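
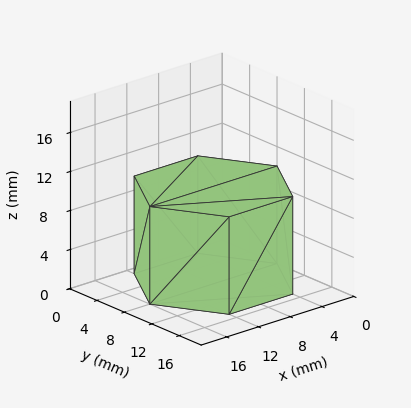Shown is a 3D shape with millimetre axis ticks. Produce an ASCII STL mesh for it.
Reading the render: the shape is a regular 6-sided prism (a cylinder approximated with 6 flat sides), circumscribed radius ≈ 8 mm, height ≈ 10 mm (dimensions read to the nearest mm from the axis ticks). For the STL, each face is triangulated and given an outward normal.

solid part
  facet normal 0.0000 0.0000 -1.0000
    outer loop
      vertex 4.00 14.93 0.00
      vertex 12.00 14.93 0.00
      vertex 16.00 8.00 0.00
    endloop
  endfacet
  facet normal 0.0000 0.0000 -1.0000
    outer loop
      vertex 0.00 8.00 0.00
      vertex 4.00 14.93 0.00
      vertex 16.00 8.00 0.00
    endloop
  endfacet
  facet normal 0.0000 0.0000 -1.0000
    outer loop
      vertex 4.00 1.07 0.00
      vertex 0.00 8.00 0.00
      vertex 16.00 8.00 0.00
    endloop
  endfacet
  facet normal 0.0000 0.0000 -1.0000
    outer loop
      vertex 12.00 1.07 0.00
      vertex 4.00 1.07 0.00
      vertex 16.00 8.00 0.00
    endloop
  endfacet
  facet normal 0.0000 0.0000 1.0000
    outer loop
      vertex 16.00 8.00 10.00
      vertex 12.00 14.93 10.00
      vertex 4.00 14.93 10.00
    endloop
  endfacet
  facet normal 0.0000 0.0000 1.0000
    outer loop
      vertex 16.00 8.00 10.00
      vertex 4.00 14.93 10.00
      vertex 0.00 8.00 10.00
    endloop
  endfacet
  facet normal 0.0000 0.0000 1.0000
    outer loop
      vertex 16.00 8.00 10.00
      vertex 0.00 8.00 10.00
      vertex 4.00 1.07 10.00
    endloop
  endfacet
  facet normal 0.0000 0.0000 1.0000
    outer loop
      vertex 16.00 8.00 10.00
      vertex 4.00 1.07 10.00
      vertex 12.00 1.07 10.00
    endloop
  endfacet
  facet normal 0.8661 0.4999 0.0000
    outer loop
      vertex 16.00 8.00 0.00
      vertex 12.00 14.93 0.00
      vertex 12.00 14.93 10.00
    endloop
  endfacet
  facet normal 0.8661 0.4999 0.0000
    outer loop
      vertex 16.00 8.00 0.00
      vertex 12.00 14.93 10.00
      vertex 16.00 8.00 10.00
    endloop
  endfacet
  facet normal 0.0000 1.0000 0.0000
    outer loop
      vertex 12.00 14.93 0.00
      vertex 4.00 14.93 0.00
      vertex 4.00 14.93 10.00
    endloop
  endfacet
  facet normal 0.0000 1.0000 0.0000
    outer loop
      vertex 12.00 14.93 0.00
      vertex 4.00 14.93 10.00
      vertex 12.00 14.93 10.00
    endloop
  endfacet
  facet normal -0.8661 0.4999 0.0000
    outer loop
      vertex 4.00 14.93 0.00
      vertex 0.00 8.00 0.00
      vertex 0.00 8.00 10.00
    endloop
  endfacet
  facet normal -0.8661 0.4999 0.0000
    outer loop
      vertex 4.00 14.93 0.00
      vertex 0.00 8.00 10.00
      vertex 4.00 14.93 10.00
    endloop
  endfacet
  facet normal -0.8661 -0.4999 0.0000
    outer loop
      vertex 0.00 8.00 0.00
      vertex 4.00 1.07 0.00
      vertex 4.00 1.07 10.00
    endloop
  endfacet
  facet normal -0.8661 -0.4999 0.0000
    outer loop
      vertex 0.00 8.00 0.00
      vertex 4.00 1.07 10.00
      vertex 0.00 8.00 10.00
    endloop
  endfacet
  facet normal 0.0000 -1.0000 0.0000
    outer loop
      vertex 4.00 1.07 0.00
      vertex 12.00 1.07 0.00
      vertex 12.00 1.07 10.00
    endloop
  endfacet
  facet normal 0.0000 -1.0000 0.0000
    outer loop
      vertex 4.00 1.07 0.00
      vertex 12.00 1.07 10.00
      vertex 4.00 1.07 10.00
    endloop
  endfacet
  facet normal 0.8661 -0.4999 0.0000
    outer loop
      vertex 12.00 1.07 0.00
      vertex 16.00 8.00 0.00
      vertex 16.00 8.00 10.00
    endloop
  endfacet
  facet normal 0.8661 -0.4999 0.0000
    outer loop
      vertex 12.00 1.07 0.00
      vertex 16.00 8.00 10.00
      vertex 12.00 1.07 10.00
    endloop
  endfacet
endsolid part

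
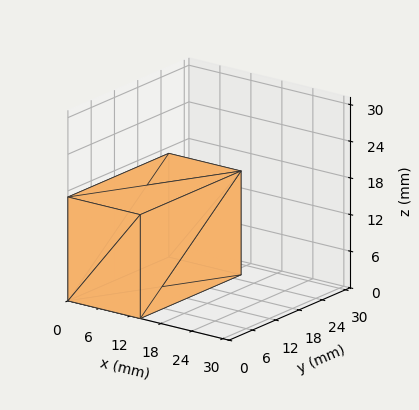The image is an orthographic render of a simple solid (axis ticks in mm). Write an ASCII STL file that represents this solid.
Reading the render: the shape is a rectangular box, roughly 14 × 26 mm footprint and 17 mm tall (dimensions read to the nearest mm from the axis ticks). For the STL, each face is triangulated and given an outward normal.

solid part
  facet normal 0.0000 0.0000 -1.0000
    outer loop
      vertex 14.00 26.00 0.00
      vertex 14.00 0.00 0.00
      vertex 0.00 0.00 0.00
    endloop
  endfacet
  facet normal 0.0000 0.0000 -1.0000
    outer loop
      vertex 0.00 26.00 0.00
      vertex 14.00 26.00 0.00
      vertex 0.00 0.00 0.00
    endloop
  endfacet
  facet normal 0.0000 0.0000 1.0000
    outer loop
      vertex 0.00 0.00 17.00
      vertex 14.00 0.00 17.00
      vertex 14.00 26.00 17.00
    endloop
  endfacet
  facet normal 0.0000 0.0000 1.0000
    outer loop
      vertex 0.00 0.00 17.00
      vertex 14.00 26.00 17.00
      vertex 0.00 26.00 17.00
    endloop
  endfacet
  facet normal 0.0000 -1.0000 0.0000
    outer loop
      vertex 0.00 0.00 0.00
      vertex 14.00 0.00 0.00
      vertex 14.00 0.00 17.00
    endloop
  endfacet
  facet normal 0.0000 -1.0000 0.0000
    outer loop
      vertex 0.00 0.00 0.00
      vertex 14.00 0.00 17.00
      vertex 0.00 0.00 17.00
    endloop
  endfacet
  facet normal 0.0000 1.0000 0.0000
    outer loop
      vertex 14.00 26.00 17.00
      vertex 14.00 26.00 0.00
      vertex 0.00 26.00 0.00
    endloop
  endfacet
  facet normal 0.0000 1.0000 0.0000
    outer loop
      vertex 0.00 26.00 17.00
      vertex 14.00 26.00 17.00
      vertex 0.00 26.00 0.00
    endloop
  endfacet
  facet normal -1.0000 0.0000 0.0000
    outer loop
      vertex 0.00 26.00 17.00
      vertex 0.00 26.00 0.00
      vertex 0.00 0.00 0.00
    endloop
  endfacet
  facet normal -1.0000 0.0000 0.0000
    outer loop
      vertex 0.00 0.00 17.00
      vertex 0.00 26.00 17.00
      vertex 0.00 0.00 0.00
    endloop
  endfacet
  facet normal 1.0000 0.0000 0.0000
    outer loop
      vertex 14.00 0.00 0.00
      vertex 14.00 26.00 0.00
      vertex 14.00 26.00 17.00
    endloop
  endfacet
  facet normal 1.0000 0.0000 0.0000
    outer loop
      vertex 14.00 0.00 0.00
      vertex 14.00 26.00 17.00
      vertex 14.00 0.00 17.00
    endloop
  endfacet
endsolid part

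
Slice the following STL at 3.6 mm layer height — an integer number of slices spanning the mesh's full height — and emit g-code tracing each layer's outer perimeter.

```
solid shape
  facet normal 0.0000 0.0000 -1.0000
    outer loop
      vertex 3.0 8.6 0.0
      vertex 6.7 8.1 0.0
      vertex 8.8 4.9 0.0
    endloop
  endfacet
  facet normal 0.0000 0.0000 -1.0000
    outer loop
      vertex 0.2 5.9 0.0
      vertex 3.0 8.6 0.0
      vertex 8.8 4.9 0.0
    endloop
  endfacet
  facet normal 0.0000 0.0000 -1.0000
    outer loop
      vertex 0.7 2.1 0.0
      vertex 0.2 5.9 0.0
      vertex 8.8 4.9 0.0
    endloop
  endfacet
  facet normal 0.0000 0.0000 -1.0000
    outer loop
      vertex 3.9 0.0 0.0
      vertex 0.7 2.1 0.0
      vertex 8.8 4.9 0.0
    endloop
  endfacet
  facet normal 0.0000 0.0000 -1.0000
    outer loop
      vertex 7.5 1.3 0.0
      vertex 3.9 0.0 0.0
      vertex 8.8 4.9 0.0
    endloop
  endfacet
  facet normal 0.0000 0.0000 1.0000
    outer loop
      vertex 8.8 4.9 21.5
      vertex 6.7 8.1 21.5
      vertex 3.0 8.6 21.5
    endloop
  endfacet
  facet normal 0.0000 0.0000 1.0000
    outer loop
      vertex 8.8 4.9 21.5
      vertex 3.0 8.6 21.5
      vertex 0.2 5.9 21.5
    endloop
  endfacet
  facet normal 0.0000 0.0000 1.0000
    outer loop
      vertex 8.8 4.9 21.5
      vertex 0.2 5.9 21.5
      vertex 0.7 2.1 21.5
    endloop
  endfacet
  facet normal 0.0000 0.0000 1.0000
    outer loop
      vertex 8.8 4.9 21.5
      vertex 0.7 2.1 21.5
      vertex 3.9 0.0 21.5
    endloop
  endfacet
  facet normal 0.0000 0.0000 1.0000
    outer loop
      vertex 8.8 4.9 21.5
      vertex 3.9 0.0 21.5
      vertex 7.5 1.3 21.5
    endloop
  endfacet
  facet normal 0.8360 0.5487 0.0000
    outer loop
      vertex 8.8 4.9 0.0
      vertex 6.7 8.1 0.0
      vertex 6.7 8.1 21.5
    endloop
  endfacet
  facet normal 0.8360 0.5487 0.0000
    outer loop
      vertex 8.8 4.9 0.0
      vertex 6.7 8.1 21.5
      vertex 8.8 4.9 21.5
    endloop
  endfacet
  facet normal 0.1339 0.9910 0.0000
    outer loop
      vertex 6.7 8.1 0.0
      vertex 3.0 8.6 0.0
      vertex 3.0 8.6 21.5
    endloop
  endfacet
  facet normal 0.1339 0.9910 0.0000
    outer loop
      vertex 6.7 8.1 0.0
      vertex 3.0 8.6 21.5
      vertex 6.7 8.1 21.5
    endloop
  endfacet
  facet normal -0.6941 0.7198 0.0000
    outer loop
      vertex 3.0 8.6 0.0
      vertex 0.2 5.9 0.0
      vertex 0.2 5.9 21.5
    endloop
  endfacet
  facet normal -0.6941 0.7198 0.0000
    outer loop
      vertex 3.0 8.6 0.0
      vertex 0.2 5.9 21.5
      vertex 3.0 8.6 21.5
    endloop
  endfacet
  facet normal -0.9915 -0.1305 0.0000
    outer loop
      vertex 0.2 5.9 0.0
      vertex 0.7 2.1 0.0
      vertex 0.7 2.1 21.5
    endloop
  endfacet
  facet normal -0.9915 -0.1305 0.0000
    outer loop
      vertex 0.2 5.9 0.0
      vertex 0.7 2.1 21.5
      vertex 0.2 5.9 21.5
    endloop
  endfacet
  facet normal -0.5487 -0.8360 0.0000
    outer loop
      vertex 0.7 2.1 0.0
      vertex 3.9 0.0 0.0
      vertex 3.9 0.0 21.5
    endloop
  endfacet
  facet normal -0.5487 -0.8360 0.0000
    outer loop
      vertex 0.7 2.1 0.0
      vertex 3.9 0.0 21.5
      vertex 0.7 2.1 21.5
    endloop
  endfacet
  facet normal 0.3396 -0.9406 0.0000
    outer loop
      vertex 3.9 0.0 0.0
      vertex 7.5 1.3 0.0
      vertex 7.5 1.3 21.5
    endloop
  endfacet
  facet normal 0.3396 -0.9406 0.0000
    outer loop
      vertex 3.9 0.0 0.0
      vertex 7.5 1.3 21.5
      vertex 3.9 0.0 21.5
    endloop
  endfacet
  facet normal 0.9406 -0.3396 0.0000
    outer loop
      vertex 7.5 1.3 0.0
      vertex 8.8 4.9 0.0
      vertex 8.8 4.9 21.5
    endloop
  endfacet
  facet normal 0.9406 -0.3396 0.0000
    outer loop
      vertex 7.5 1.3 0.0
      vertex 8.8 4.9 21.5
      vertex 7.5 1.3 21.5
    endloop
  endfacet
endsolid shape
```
; perimeter-only toolpath
G21 ; units = mm
G90 ; absolute positioning
G28 ; home
; layer 1
G0 Z3.6
G0 X8.8 Y4.9
G1 X6.7 Y8.1
G1 X3.0 Y8.6
G1 X0.2 Y5.9
G1 X0.7 Y2.1
G1 X3.9 Y0.0
G1 X7.5 Y1.3
G1 X8.8 Y4.9
; layer 2
G0 Z7.2
G0 X8.8 Y4.9
G1 X6.7 Y8.1
G1 X3.0 Y8.6
G1 X0.2 Y5.9
G1 X0.7 Y2.1
G1 X3.9 Y0.0
G1 X7.5 Y1.3
G1 X8.8 Y4.9
; layer 3
G0 Z10.8
G0 X8.8 Y4.9
G1 X6.7 Y8.1
G1 X3.0 Y8.6
G1 X0.2 Y5.9
G1 X0.7 Y2.1
G1 X3.9 Y0.0
G1 X7.5 Y1.3
G1 X8.8 Y4.9
; layer 4
G0 Z14.3
G0 X8.8 Y4.9
G1 X6.7 Y8.1
G1 X3.0 Y8.6
G1 X0.2 Y5.9
G1 X0.7 Y2.1
G1 X3.9 Y0.0
G1 X7.5 Y1.3
G1 X8.8 Y4.9
; layer 5
G0 Z17.9
G0 X8.8 Y4.9
G1 X6.7 Y8.1
G1 X3.0 Y8.6
G1 X0.2 Y5.9
G1 X0.7 Y2.1
G1 X3.9 Y0.0
G1 X7.5 Y1.3
G1 X8.8 Y4.9
; layer 6
G0 Z21.5
G0 X8.8 Y4.9
G1 X6.7 Y8.1
G1 X3.0 Y8.6
G1 X0.2 Y5.9
G1 X0.7 Y2.1
G1 X3.9 Y0.0
G1 X7.5 Y1.3
G1 X8.8 Y4.9
M2 ; end

The solid is a regular 7-sided prism (a cylinder approximated with 7 flat sides), circumscribed radius ≈ 4.4 mm, height ≈ 21.5 mm. Slicing at Δz = 3.6 mm — 6 equal slices spanning the solid's height, so layer i sits at z = i·h/6 — gives 6 non-empty perimeters. Each is a 7-segment closed polygon; G0 lifts to the layer z and rapids to the start vertex, then G1 traces the edges.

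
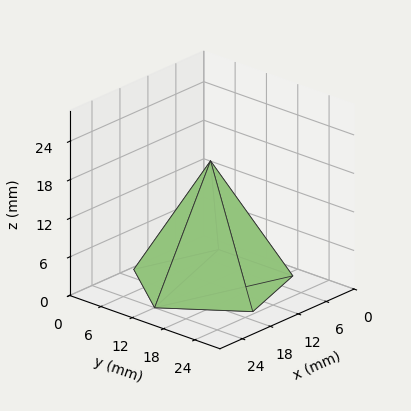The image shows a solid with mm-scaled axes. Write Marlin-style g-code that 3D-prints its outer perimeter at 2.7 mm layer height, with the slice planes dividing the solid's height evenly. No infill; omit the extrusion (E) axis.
Reading the render: the shape is a regular 5-sided pyramid, base circumscribed radius ≈ 12 mm, apex at z ≈ 19 mm (dimensions read to the nearest mm from the axis ticks). For the g-code, the solid's height is divided into equal slices at the stated Δz and each level perimeter traced with G1 moves after a G0 lift.

; perimeter-only toolpath
G21 ; units = mm
G90 ; absolute positioning
G28 ; home
; layer 1
G0 Z2.7
G0 X22.3 Y12.0
G1 X15.2 Y21.8
G1 X3.7 Y18.1
G1 X3.7 Y5.9
G1 X15.2 Y2.2
G1 X22.3 Y12.0
; layer 2
G0 Z5.4
G0 X20.6 Y12.0
G1 X14.6 Y20.1
G1 X5.1 Y17.1
G1 X5.1 Y6.9
G1 X14.6 Y3.9
G1 X20.6 Y12.0
; layer 3
G0 Z8.1
G0 X18.9 Y12.0
G1 X14.1 Y18.5
G1 X6.5 Y16.1
G1 X6.5 Y7.9
G1 X14.1 Y5.5
G1 X18.9 Y12.0
; layer 4
G0 Z10.9
G0 X17.1 Y12.0
G1 X13.6 Y16.9
G1 X7.8 Y15.0
G1 X7.8 Y9.0
G1 X13.6 Y7.1
G1 X17.1 Y12.0
; layer 5
G0 Z13.6
G0 X15.4 Y12.0
G1 X13.1 Y15.3
G1 X9.2 Y14.0
G1 X9.2 Y10.0
G1 X13.1 Y8.7
G1 X15.4 Y12.0
; layer 6
G0 Z16.3
G0 X13.7 Y12.0
G1 X12.5 Y13.6
G1 X10.6 Y13.0
G1 X10.6 Y11.0
G1 X12.5 Y10.4
G1 X13.7 Y12.0
M2 ; end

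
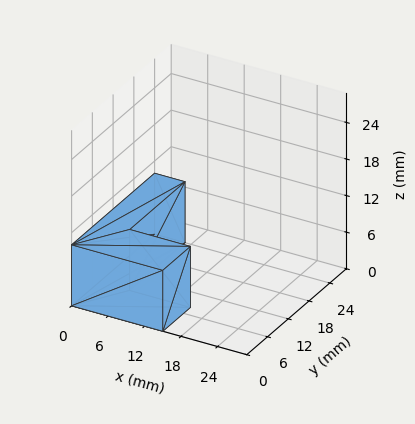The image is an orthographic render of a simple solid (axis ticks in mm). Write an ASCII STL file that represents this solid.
Reading the render: the shape is an L-shaped prism: outer 15 × 24 mm, arm thicknesses ≈ 8 mm (horizontal) and 5 mm (vertical), extruded 10 mm in z (dimensions read to the nearest mm from the axis ticks). For the STL, each face is triangulated and given an outward normal.

solid part
  facet normal 0.0000 0.0000 -1.0000
    outer loop
      vertex 15.000 8.000 0.000
      vertex 15.000 0.000 0.000
      vertex 0.000 0.000 0.000
    endloop
  endfacet
  facet normal 0.0000 0.0000 -1.0000
    outer loop
      vertex 5.000 8.000 0.000
      vertex 15.000 8.000 0.000
      vertex 0.000 0.000 0.000
    endloop
  endfacet
  facet normal 0.0000 0.0000 -1.0000
    outer loop
      vertex 5.000 24.000 0.000
      vertex 5.000 8.000 0.000
      vertex 0.000 0.000 0.000
    endloop
  endfacet
  facet normal 0.0000 0.0000 -1.0000
    outer loop
      vertex 0.000 24.000 0.000
      vertex 5.000 24.000 0.000
      vertex 0.000 0.000 0.000
    endloop
  endfacet
  facet normal 0.0000 0.0000 1.0000
    outer loop
      vertex 0.000 0.000 10.000
      vertex 15.000 0.000 10.000
      vertex 15.000 8.000 10.000
    endloop
  endfacet
  facet normal 0.0000 0.0000 1.0000
    outer loop
      vertex 0.000 0.000 10.000
      vertex 15.000 8.000 10.000
      vertex 5.000 8.000 10.000
    endloop
  endfacet
  facet normal 0.0000 0.0000 1.0000
    outer loop
      vertex 0.000 0.000 10.000
      vertex 5.000 8.000 10.000
      vertex 5.000 24.000 10.000
    endloop
  endfacet
  facet normal 0.0000 0.0000 1.0000
    outer loop
      vertex 0.000 0.000 10.000
      vertex 5.000 24.000 10.000
      vertex 0.000 24.000 10.000
    endloop
  endfacet
  facet normal 0.0000 -1.0000 0.0000
    outer loop
      vertex 0.000 0.000 0.000
      vertex 15.000 0.000 0.000
      vertex 15.000 0.000 10.000
    endloop
  endfacet
  facet normal 0.0000 -1.0000 0.0000
    outer loop
      vertex 0.000 0.000 0.000
      vertex 15.000 0.000 10.000
      vertex 0.000 0.000 10.000
    endloop
  endfacet
  facet normal 1.0000 0.0000 0.0000
    outer loop
      vertex 15.000 0.000 0.000
      vertex 15.000 8.000 0.000
      vertex 15.000 8.000 10.000
    endloop
  endfacet
  facet normal 1.0000 0.0000 0.0000
    outer loop
      vertex 15.000 0.000 0.000
      vertex 15.000 8.000 10.000
      vertex 15.000 0.000 10.000
    endloop
  endfacet
  facet normal 0.0000 1.0000 0.0000
    outer loop
      vertex 15.000 8.000 0.000
      vertex 5.000 8.000 0.000
      vertex 5.000 8.000 10.000
    endloop
  endfacet
  facet normal 0.0000 1.0000 0.0000
    outer loop
      vertex 15.000 8.000 0.000
      vertex 5.000 8.000 10.000
      vertex 15.000 8.000 10.000
    endloop
  endfacet
  facet normal 1.0000 0.0000 0.0000
    outer loop
      vertex 5.000 8.000 0.000
      vertex 5.000 24.000 0.000
      vertex 5.000 24.000 10.000
    endloop
  endfacet
  facet normal 1.0000 0.0000 0.0000
    outer loop
      vertex 5.000 8.000 0.000
      vertex 5.000 24.000 10.000
      vertex 5.000 8.000 10.000
    endloop
  endfacet
  facet normal 0.0000 1.0000 0.0000
    outer loop
      vertex 5.000 24.000 0.000
      vertex 0.000 24.000 0.000
      vertex 0.000 24.000 10.000
    endloop
  endfacet
  facet normal 0.0000 1.0000 0.0000
    outer loop
      vertex 5.000 24.000 0.000
      vertex 0.000 24.000 10.000
      vertex 5.000 24.000 10.000
    endloop
  endfacet
  facet normal -1.0000 0.0000 0.0000
    outer loop
      vertex 0.000 24.000 0.000
      vertex 0.000 0.000 0.000
      vertex 0.000 0.000 10.000
    endloop
  endfacet
  facet normal -1.0000 0.0000 0.0000
    outer loop
      vertex 0.000 24.000 0.000
      vertex 0.000 0.000 10.000
      vertex 0.000 24.000 10.000
    endloop
  endfacet
endsolid part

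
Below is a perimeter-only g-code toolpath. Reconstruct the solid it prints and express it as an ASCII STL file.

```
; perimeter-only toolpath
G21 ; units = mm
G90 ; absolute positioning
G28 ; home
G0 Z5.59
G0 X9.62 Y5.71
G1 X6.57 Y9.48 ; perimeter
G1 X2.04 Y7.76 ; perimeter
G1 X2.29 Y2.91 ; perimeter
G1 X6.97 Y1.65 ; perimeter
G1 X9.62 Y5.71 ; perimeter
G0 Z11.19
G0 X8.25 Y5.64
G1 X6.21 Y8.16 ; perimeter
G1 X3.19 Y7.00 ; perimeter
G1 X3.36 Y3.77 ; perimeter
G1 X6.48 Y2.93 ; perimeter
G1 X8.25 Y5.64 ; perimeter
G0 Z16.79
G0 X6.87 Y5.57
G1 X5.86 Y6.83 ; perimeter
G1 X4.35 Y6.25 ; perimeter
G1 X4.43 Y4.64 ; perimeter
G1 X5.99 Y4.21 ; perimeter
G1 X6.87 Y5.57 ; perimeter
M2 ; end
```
solid part
  facet normal 0.0000 0.0000 -1.0000
    outer loop
      vertex 0.89 8.51 0.00
      vertex 6.93 10.81 0.00
      vertex 10.99 5.78 0.00
    endloop
  endfacet
  facet normal 0.0000 0.0000 -1.0000
    outer loop
      vertex 1.22 2.05 0.00
      vertex 0.89 8.51 0.00
      vertex 10.99 5.78 0.00
    endloop
  endfacet
  facet normal 0.0000 0.0000 -1.0000
    outer loop
      vertex 7.46 0.36 0.00
      vertex 1.22 2.05 0.00
      vertex 10.99 5.78 0.00
    endloop
  endfacet
  facet normal 0.7632 0.6160 0.1949
    outer loop
      vertex 10.99 5.78 0.00
      vertex 6.93 10.81 0.00
      vertex 5.50 5.50 22.38
    endloop
  endfacet
  facet normal -0.3490 0.9166 0.1952
    outer loop
      vertex 6.93 10.81 0.00
      vertex 0.89 8.51 0.00
      vertex 5.50 5.50 22.38
    endloop
  endfacet
  facet normal -0.9795 -0.0500 0.1950
    outer loop
      vertex 0.89 8.51 0.00
      vertex 1.22 2.05 0.00
      vertex 5.50 5.50 22.38
    endloop
  endfacet
  facet normal -0.2564 -0.9467 0.1950
    outer loop
      vertex 1.22 2.05 0.00
      vertex 7.46 0.36 0.00
      vertex 5.50 5.50 22.38
    endloop
  endfacet
  facet normal 0.8219 -0.5353 0.1949
    outer loop
      vertex 7.46 0.36 0.00
      vertex 10.99 5.78 0.00
      vertex 5.50 5.50 22.38
    endloop
  endfacet
endsolid part

The G0 Z moves step by Δz≈5.59 mm. The G1 loops shrink linearly with z, so the solid tapers from its base footprint up to z≈22.4. Closing with a flat bottom cap and the tapered top and triangulating gives 8 facets — a regular 5-sided pyramid, base circumscribed radius ≈ 5.5 mm, apex at z ≈ 22.4 mm.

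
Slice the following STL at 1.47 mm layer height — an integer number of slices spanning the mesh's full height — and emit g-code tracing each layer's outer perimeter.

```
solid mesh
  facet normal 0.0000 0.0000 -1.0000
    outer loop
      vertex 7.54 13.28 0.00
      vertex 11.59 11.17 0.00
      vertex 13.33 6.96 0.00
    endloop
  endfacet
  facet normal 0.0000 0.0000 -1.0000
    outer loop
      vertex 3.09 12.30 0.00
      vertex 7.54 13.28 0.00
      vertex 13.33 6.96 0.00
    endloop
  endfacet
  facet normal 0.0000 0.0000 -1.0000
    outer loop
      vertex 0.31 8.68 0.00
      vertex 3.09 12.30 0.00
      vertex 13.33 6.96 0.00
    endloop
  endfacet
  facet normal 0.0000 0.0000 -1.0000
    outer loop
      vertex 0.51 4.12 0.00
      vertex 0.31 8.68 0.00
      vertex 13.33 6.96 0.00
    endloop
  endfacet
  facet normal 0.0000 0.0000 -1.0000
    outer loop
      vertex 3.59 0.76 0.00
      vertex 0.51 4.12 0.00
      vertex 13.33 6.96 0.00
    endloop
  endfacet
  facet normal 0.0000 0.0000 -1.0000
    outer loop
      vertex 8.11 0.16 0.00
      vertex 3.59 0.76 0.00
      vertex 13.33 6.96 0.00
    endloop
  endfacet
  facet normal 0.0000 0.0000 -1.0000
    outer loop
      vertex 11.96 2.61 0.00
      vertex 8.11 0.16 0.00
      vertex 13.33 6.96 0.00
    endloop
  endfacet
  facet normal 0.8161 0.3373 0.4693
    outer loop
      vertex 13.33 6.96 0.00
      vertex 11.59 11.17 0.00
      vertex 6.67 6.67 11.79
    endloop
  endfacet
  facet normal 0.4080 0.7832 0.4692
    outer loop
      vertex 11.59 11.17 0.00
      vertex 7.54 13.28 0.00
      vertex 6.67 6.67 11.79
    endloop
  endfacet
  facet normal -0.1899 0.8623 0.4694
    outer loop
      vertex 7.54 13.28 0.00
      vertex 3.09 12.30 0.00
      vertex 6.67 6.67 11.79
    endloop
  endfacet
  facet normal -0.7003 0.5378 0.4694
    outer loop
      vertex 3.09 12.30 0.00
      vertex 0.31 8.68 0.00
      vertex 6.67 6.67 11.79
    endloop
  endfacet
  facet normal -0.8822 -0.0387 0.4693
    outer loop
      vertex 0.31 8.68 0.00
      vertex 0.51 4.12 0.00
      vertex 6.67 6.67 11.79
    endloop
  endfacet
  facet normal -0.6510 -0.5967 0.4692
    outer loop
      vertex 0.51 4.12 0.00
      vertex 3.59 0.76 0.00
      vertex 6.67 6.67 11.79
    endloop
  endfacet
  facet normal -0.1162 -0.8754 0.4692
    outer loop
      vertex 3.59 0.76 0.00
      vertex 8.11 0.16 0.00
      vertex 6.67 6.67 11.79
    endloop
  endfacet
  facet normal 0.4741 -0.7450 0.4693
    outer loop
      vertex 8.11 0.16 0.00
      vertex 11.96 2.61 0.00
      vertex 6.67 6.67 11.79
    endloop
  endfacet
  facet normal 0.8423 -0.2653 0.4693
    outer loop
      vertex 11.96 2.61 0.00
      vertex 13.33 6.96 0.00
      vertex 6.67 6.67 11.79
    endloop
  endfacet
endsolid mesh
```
; perimeter-only toolpath
G21 ; units = mm
G90 ; absolute positioning
G28 ; home
; layer 1
G0 Z1.47
G0 X12.50 Y6.92
G1 X10.97 Y10.61
G1 X7.43 Y12.45
G1 X3.54 Y11.60
G1 X1.10 Y8.43
G1 X1.28 Y4.44
G1 X3.97 Y1.50
G1 X7.93 Y0.97
G1 X11.30 Y3.12
G1 X12.50 Y6.92
; layer 2
G0 Z2.95
G0 X11.67 Y6.89
G1 X10.36 Y10.04
G1 X7.32 Y11.63
G1 X3.98 Y10.89
G1 X1.90 Y8.18
G1 X2.05 Y4.76
G1 X4.36 Y2.24
G1 X7.75 Y1.79
G1 X10.64 Y3.62
G1 X11.67 Y6.89
; layer 3
G0 Z4.42
G0 X10.83 Y6.85
G1 X9.75 Y9.48
G1 X7.21 Y10.80
G1 X4.43 Y10.19
G1 X2.69 Y7.93
G1 X2.82 Y5.08
G1 X4.74 Y2.98
G1 X7.57 Y2.60
G1 X9.98 Y4.13
G1 X10.83 Y6.85
; layer 4
G0 Z5.89
G0 X10.00 Y6.81
G1 X9.13 Y8.92
G1 X7.11 Y9.97
G1 X4.88 Y9.48
G1 X3.49 Y7.67
G1 X3.59 Y5.39
G1 X5.13 Y3.71
G1 X7.39 Y3.42
G1 X9.32 Y4.64
G1 X10.00 Y6.81
; layer 5
G0 Z7.37
G0 X9.17 Y6.78
G1 X8.52 Y8.36
G1 X7.00 Y9.15
G1 X5.33 Y8.78
G1 X4.29 Y7.42
G1 X4.36 Y5.71
G1 X5.52 Y4.45
G1 X7.21 Y4.23
G1 X8.65 Y5.15
G1 X9.17 Y6.78
; layer 6
G0 Z8.84
G0 X8.33 Y6.74
G1 X7.90 Y7.79
G1 X6.89 Y8.32
G1 X5.77 Y8.08
G1 X5.08 Y7.17
G1 X5.13 Y6.03
G1 X5.90 Y5.19
G1 X7.03 Y5.04
G1 X7.99 Y5.65
G1 X8.33 Y6.74
; layer 7
G0 Z10.32
G0 X7.50 Y6.71
G1 X7.28 Y7.23
G1 X6.78 Y7.50
G1 X6.22 Y7.37
G1 X5.88 Y6.92
G1 X5.90 Y6.35
G1 X6.29 Y5.93
G1 X6.85 Y5.86
G1 X7.33 Y6.16
G1 X7.50 Y6.71
M2 ; end

The solid is a regular 9-sided pyramid, base circumscribed radius ≈ 6.67 mm, apex at z ≈ 11.8 mm. Slicing at Δz = 1.47 mm — 8 equal slices spanning the solid's height, so layer i sits at z = i·h/8 — gives 7 non-empty perimeters. Each is a 9-segment closed polygon; G0 lifts to the layer z and rapids to the start vertex, then G1 traces the edges. The cross-section shrinks linearly with z (the slice at the apex is degenerate and omitted).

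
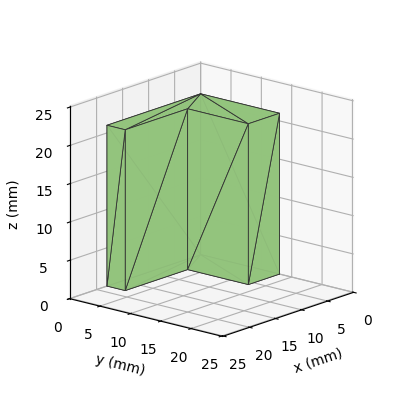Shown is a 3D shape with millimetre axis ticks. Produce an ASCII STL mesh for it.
Reading the render: the shape is an L-shaped prism: outer 18 × 13 mm, arm thicknesses ≈ 3 mm (horizontal) and 6 mm (vertical), extruded 21 mm in z (dimensions read to the nearest mm from the axis ticks). For the STL, each face is triangulated and given an outward normal.

solid part
  facet normal 0.0000 0.0000 -1.0000
    outer loop
      vertex 18.00 3.00 0.00
      vertex 18.00 0.00 0.00
      vertex 0.00 0.00 0.00
    endloop
  endfacet
  facet normal 0.0000 0.0000 -1.0000
    outer loop
      vertex 6.00 3.00 0.00
      vertex 18.00 3.00 0.00
      vertex 0.00 0.00 0.00
    endloop
  endfacet
  facet normal 0.0000 0.0000 -1.0000
    outer loop
      vertex 6.00 13.00 0.00
      vertex 6.00 3.00 0.00
      vertex 0.00 0.00 0.00
    endloop
  endfacet
  facet normal 0.0000 0.0000 -1.0000
    outer loop
      vertex 0.00 13.00 0.00
      vertex 6.00 13.00 0.00
      vertex 0.00 0.00 0.00
    endloop
  endfacet
  facet normal 0.0000 0.0000 1.0000
    outer loop
      vertex 0.00 0.00 21.00
      vertex 18.00 0.00 21.00
      vertex 18.00 3.00 21.00
    endloop
  endfacet
  facet normal 0.0000 0.0000 1.0000
    outer loop
      vertex 0.00 0.00 21.00
      vertex 18.00 3.00 21.00
      vertex 6.00 3.00 21.00
    endloop
  endfacet
  facet normal 0.0000 0.0000 1.0000
    outer loop
      vertex 0.00 0.00 21.00
      vertex 6.00 3.00 21.00
      vertex 6.00 13.00 21.00
    endloop
  endfacet
  facet normal 0.0000 0.0000 1.0000
    outer loop
      vertex 0.00 0.00 21.00
      vertex 6.00 13.00 21.00
      vertex 0.00 13.00 21.00
    endloop
  endfacet
  facet normal 0.0000 -1.0000 0.0000
    outer loop
      vertex 0.00 0.00 0.00
      vertex 18.00 0.00 0.00
      vertex 18.00 0.00 21.00
    endloop
  endfacet
  facet normal 0.0000 -1.0000 0.0000
    outer loop
      vertex 0.00 0.00 0.00
      vertex 18.00 0.00 21.00
      vertex 0.00 0.00 21.00
    endloop
  endfacet
  facet normal 1.0000 0.0000 0.0000
    outer loop
      vertex 18.00 0.00 0.00
      vertex 18.00 3.00 0.00
      vertex 18.00 3.00 21.00
    endloop
  endfacet
  facet normal 1.0000 0.0000 0.0000
    outer loop
      vertex 18.00 0.00 0.00
      vertex 18.00 3.00 21.00
      vertex 18.00 0.00 21.00
    endloop
  endfacet
  facet normal 0.0000 1.0000 0.0000
    outer loop
      vertex 18.00 3.00 0.00
      vertex 6.00 3.00 0.00
      vertex 6.00 3.00 21.00
    endloop
  endfacet
  facet normal 0.0000 1.0000 0.0000
    outer loop
      vertex 18.00 3.00 0.00
      vertex 6.00 3.00 21.00
      vertex 18.00 3.00 21.00
    endloop
  endfacet
  facet normal 1.0000 0.0000 0.0000
    outer loop
      vertex 6.00 3.00 0.00
      vertex 6.00 13.00 0.00
      vertex 6.00 13.00 21.00
    endloop
  endfacet
  facet normal 1.0000 0.0000 0.0000
    outer loop
      vertex 6.00 3.00 0.00
      vertex 6.00 13.00 21.00
      vertex 6.00 3.00 21.00
    endloop
  endfacet
  facet normal 0.0000 1.0000 0.0000
    outer loop
      vertex 6.00 13.00 0.00
      vertex 0.00 13.00 0.00
      vertex 0.00 13.00 21.00
    endloop
  endfacet
  facet normal 0.0000 1.0000 0.0000
    outer loop
      vertex 6.00 13.00 0.00
      vertex 0.00 13.00 21.00
      vertex 6.00 13.00 21.00
    endloop
  endfacet
  facet normal -1.0000 0.0000 0.0000
    outer loop
      vertex 0.00 13.00 0.00
      vertex 0.00 0.00 0.00
      vertex 0.00 0.00 21.00
    endloop
  endfacet
  facet normal -1.0000 0.0000 0.0000
    outer loop
      vertex 0.00 13.00 0.00
      vertex 0.00 0.00 21.00
      vertex 0.00 13.00 21.00
    endloop
  endfacet
endsolid part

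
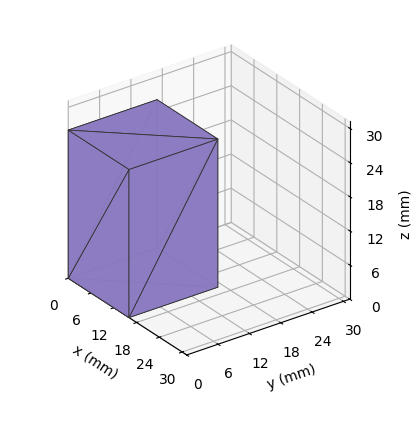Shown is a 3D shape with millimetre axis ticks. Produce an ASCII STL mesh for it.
Reading the render: the shape is a rectangular box, roughly 16 × 17 mm footprint and 26 mm tall (dimensions read to the nearest mm from the axis ticks). For the STL, each face is triangulated and given an outward normal.

solid part
  facet normal 0.0000 0.0000 -1.0000
    outer loop
      vertex 16.000 17.000 0.000
      vertex 16.000 0.000 0.000
      vertex 0.000 0.000 0.000
    endloop
  endfacet
  facet normal 0.0000 0.0000 -1.0000
    outer loop
      vertex 0.000 17.000 0.000
      vertex 16.000 17.000 0.000
      vertex 0.000 0.000 0.000
    endloop
  endfacet
  facet normal 0.0000 0.0000 1.0000
    outer loop
      vertex 0.000 0.000 26.000
      vertex 16.000 0.000 26.000
      vertex 16.000 17.000 26.000
    endloop
  endfacet
  facet normal 0.0000 0.0000 1.0000
    outer loop
      vertex 0.000 0.000 26.000
      vertex 16.000 17.000 26.000
      vertex 0.000 17.000 26.000
    endloop
  endfacet
  facet normal 0.0000 -1.0000 0.0000
    outer loop
      vertex 0.000 0.000 0.000
      vertex 16.000 0.000 0.000
      vertex 16.000 0.000 26.000
    endloop
  endfacet
  facet normal 0.0000 -1.0000 0.0000
    outer loop
      vertex 0.000 0.000 0.000
      vertex 16.000 0.000 26.000
      vertex 0.000 0.000 26.000
    endloop
  endfacet
  facet normal 0.0000 1.0000 0.0000
    outer loop
      vertex 16.000 17.000 26.000
      vertex 16.000 17.000 0.000
      vertex 0.000 17.000 0.000
    endloop
  endfacet
  facet normal 0.0000 1.0000 0.0000
    outer loop
      vertex 0.000 17.000 26.000
      vertex 16.000 17.000 26.000
      vertex 0.000 17.000 0.000
    endloop
  endfacet
  facet normal -1.0000 0.0000 0.0000
    outer loop
      vertex 0.000 17.000 26.000
      vertex 0.000 17.000 0.000
      vertex 0.000 0.000 0.000
    endloop
  endfacet
  facet normal -1.0000 0.0000 0.0000
    outer loop
      vertex 0.000 0.000 26.000
      vertex 0.000 17.000 26.000
      vertex 0.000 0.000 0.000
    endloop
  endfacet
  facet normal 1.0000 0.0000 0.0000
    outer loop
      vertex 16.000 0.000 0.000
      vertex 16.000 17.000 0.000
      vertex 16.000 17.000 26.000
    endloop
  endfacet
  facet normal 1.0000 0.0000 0.0000
    outer loop
      vertex 16.000 0.000 0.000
      vertex 16.000 17.000 26.000
      vertex 16.000 0.000 26.000
    endloop
  endfacet
endsolid part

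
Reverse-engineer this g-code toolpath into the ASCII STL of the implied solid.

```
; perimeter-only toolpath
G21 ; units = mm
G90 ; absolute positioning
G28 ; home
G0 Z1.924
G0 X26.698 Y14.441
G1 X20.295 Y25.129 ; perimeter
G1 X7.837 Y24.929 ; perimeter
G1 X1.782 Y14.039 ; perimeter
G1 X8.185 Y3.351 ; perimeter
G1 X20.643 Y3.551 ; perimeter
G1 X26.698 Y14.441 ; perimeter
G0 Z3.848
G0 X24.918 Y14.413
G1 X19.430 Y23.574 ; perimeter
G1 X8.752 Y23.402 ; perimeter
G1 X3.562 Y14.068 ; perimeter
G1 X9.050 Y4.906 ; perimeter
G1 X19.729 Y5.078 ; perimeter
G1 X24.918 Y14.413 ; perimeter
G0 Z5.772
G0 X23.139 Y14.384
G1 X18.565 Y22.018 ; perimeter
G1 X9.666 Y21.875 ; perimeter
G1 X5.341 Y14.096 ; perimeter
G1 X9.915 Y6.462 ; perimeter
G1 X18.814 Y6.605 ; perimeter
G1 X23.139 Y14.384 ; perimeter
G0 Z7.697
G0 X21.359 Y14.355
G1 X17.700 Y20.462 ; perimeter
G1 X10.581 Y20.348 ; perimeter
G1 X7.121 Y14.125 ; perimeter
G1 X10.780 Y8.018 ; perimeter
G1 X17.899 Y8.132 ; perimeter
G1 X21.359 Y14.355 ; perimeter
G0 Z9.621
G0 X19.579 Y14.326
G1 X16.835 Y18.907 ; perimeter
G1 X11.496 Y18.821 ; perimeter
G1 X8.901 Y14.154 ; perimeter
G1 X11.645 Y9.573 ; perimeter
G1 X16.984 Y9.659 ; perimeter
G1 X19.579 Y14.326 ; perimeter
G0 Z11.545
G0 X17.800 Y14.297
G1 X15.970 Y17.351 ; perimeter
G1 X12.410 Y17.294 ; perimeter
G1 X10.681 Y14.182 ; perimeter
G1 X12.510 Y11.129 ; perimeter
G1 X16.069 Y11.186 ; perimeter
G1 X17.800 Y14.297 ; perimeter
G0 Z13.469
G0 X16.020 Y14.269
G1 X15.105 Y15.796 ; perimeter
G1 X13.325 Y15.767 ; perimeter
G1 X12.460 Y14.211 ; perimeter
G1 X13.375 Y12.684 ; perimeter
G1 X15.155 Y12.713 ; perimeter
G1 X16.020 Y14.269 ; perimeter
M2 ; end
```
solid part
  facet normal 0.0000 0.0000 -1.0000
    outer loop
      vertex 6.922 26.456 0.000
      vertex 21.160 26.685 0.000
      vertex 28.478 14.470 0.000
    endloop
  endfacet
  facet normal 0.0000 0.0000 -1.0000
    outer loop
      vertex 0.002 14.010 0.000
      vertex 6.922 26.456 0.000
      vertex 28.478 14.470 0.000
    endloop
  endfacet
  facet normal 0.0000 0.0000 -1.0000
    outer loop
      vertex 7.320 1.795 0.000
      vertex 0.002 14.010 0.000
      vertex 28.478 14.470 0.000
    endloop
  endfacet
  facet normal 0.0000 0.0000 -1.0000
    outer loop
      vertex 21.558 2.024 0.000
      vertex 7.320 1.795 0.000
      vertex 28.478 14.470 0.000
    endloop
  endfacet
  facet normal 0.6695 0.4011 0.6252
    outer loop
      vertex 28.478 14.470 0.000
      vertex 21.160 26.685 0.000
      vertex 14.240 14.240 15.393
    endloop
  endfacet
  facet normal -0.0126 0.7803 0.6252
    outer loop
      vertex 21.160 26.685 0.000
      vertex 6.922 26.456 0.000
      vertex 14.240 14.240 15.393
    endloop
  endfacet
  facet normal -0.6821 0.3792 0.6252
    outer loop
      vertex 6.922 26.456 0.000
      vertex 0.002 14.010 0.000
      vertex 14.240 14.240 15.393
    endloop
  endfacet
  facet normal -0.6695 -0.4011 0.6252
    outer loop
      vertex 0.002 14.010 0.000
      vertex 7.320 1.795 0.000
      vertex 14.240 14.240 15.393
    endloop
  endfacet
  facet normal 0.0126 -0.7803 0.6252
    outer loop
      vertex 7.320 1.795 0.000
      vertex 21.558 2.024 0.000
      vertex 14.240 14.240 15.393
    endloop
  endfacet
  facet normal 0.6821 -0.3792 0.6252
    outer loop
      vertex 21.558 2.024 0.000
      vertex 28.478 14.470 0.000
      vertex 14.240 14.240 15.393
    endloop
  endfacet
endsolid part

The G0 Z moves step by Δz≈1.924 mm. The G1 loops shrink linearly with z, so the solid tapers from its base footprint up to z≈15.4. Closing with a flat bottom cap and the tapered top and triangulating gives 10 facets — a regular 6-sided pyramid, base circumscribed radius ≈ 14.2 mm, apex at z ≈ 15.4 mm.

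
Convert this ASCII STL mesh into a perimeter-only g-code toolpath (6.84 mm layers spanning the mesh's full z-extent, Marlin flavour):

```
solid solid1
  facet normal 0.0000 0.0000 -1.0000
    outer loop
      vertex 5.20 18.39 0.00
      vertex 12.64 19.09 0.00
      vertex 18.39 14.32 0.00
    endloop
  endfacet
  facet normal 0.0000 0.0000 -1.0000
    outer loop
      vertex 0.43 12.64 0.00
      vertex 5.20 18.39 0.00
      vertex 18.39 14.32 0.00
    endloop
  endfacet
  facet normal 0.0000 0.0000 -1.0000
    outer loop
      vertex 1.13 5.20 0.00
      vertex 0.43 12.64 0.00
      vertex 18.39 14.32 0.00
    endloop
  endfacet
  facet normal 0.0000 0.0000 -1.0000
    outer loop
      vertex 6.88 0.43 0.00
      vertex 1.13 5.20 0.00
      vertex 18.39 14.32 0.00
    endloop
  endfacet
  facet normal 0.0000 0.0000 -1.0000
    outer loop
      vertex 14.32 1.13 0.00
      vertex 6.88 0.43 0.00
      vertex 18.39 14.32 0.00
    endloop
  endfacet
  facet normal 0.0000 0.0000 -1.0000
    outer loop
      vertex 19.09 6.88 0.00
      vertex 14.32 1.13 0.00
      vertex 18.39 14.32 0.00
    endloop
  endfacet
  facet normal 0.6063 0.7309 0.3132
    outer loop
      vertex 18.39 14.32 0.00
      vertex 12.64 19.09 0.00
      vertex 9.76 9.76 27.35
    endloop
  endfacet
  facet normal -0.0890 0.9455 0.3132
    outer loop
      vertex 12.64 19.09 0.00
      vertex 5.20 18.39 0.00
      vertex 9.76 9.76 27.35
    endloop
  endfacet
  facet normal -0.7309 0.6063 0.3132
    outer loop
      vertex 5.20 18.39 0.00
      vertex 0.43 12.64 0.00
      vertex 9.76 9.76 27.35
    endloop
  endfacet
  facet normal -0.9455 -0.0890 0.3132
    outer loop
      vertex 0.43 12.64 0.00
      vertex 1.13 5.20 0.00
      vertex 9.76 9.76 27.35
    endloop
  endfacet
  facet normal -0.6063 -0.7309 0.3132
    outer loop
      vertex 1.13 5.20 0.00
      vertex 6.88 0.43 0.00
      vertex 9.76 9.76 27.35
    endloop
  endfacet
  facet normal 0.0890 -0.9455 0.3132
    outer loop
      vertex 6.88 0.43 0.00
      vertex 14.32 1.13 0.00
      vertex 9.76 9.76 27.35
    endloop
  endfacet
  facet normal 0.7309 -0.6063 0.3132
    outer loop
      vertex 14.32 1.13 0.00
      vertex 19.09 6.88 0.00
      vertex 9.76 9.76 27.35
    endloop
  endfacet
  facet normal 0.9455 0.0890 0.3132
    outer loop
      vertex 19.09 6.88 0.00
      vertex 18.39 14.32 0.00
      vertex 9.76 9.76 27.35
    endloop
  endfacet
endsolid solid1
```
; perimeter-only toolpath
G21 ; units = mm
G90 ; absolute positioning
G28 ; home
; layer 1
G0 Z6.84
G0 X16.23 Y13.18
G1 X11.92 Y16.76
G1 X6.34 Y16.23
G1 X2.76 Y11.92
G1 X3.29 Y6.34
G1 X7.60 Y2.76
G1 X13.18 Y3.29
G1 X16.76 Y7.60
G1 X16.23 Y13.18
; layer 2
G0 Z13.68
G0 X14.07 Y12.04
G1 X11.20 Y14.43
G1 X7.48 Y14.07
G1 X5.09 Y11.20
G1 X5.45 Y7.48
G1 X8.32 Y5.09
G1 X12.04 Y5.45
G1 X14.43 Y8.32
G1 X14.07 Y12.04
; layer 3
G0 Z20.51
G0 X11.92 Y10.90
G1 X10.48 Y12.09
G1 X8.62 Y11.92
G1 X7.43 Y10.48
G1 X7.60 Y8.62
G1 X9.04 Y7.43
G1 X10.90 Y7.60
G1 X12.09 Y9.04
G1 X11.92 Y10.90
M2 ; end

The solid is a regular 8-sided pyramid, base circumscribed radius ≈ 9.76 mm, apex at z ≈ 27.4 mm. Slicing at Δz = 6.84 mm — 4 equal slices spanning the solid's height, so layer i sits at z = i·h/4 — gives 3 non-empty perimeters. Each is a 8-segment closed polygon; G0 lifts to the layer z and rapids to the start vertex, then G1 traces the edges. The cross-section shrinks linearly with z (the slice at the apex is degenerate and omitted).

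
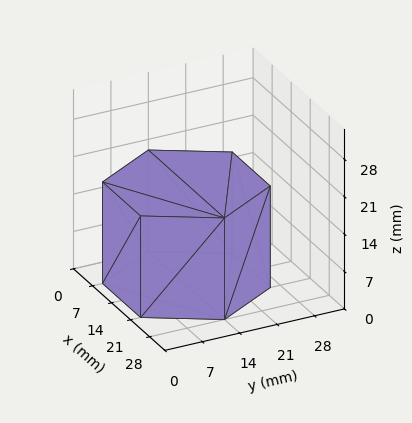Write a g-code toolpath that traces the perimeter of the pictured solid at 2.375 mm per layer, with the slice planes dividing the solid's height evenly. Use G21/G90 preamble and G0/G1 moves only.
Reading the render: the shape is a regular 6-sided prism (a cylinder approximated with 6 flat sides), circumscribed radius ≈ 14 mm, height ≈ 19 mm (dimensions read to the nearest mm from the axis ticks). For the g-code, the solid's height is divided into equal slices at the stated Δz and each level perimeter traced with G1 moves after a G0 lift.

; perimeter-only toolpath
G21 ; units = mm
G90 ; absolute positioning
G28 ; home
; layer 1
G0 Z2.375
G0 X28.000 Y14.000
G1 X21.000 Y26.124
G1 X7.000 Y26.124
G1 X0.000 Y14.000
G1 X7.000 Y1.876
G1 X21.000 Y1.876
G1 X28.000 Y14.000
; layer 2
G0 Z4.750
G0 X28.000 Y14.000
G1 X21.000 Y26.124
G1 X7.000 Y26.124
G1 X0.000 Y14.000
G1 X7.000 Y1.876
G1 X21.000 Y1.876
G1 X28.000 Y14.000
; layer 3
G0 Z7.125
G0 X28.000 Y14.000
G1 X21.000 Y26.124
G1 X7.000 Y26.124
G1 X0.000 Y14.000
G1 X7.000 Y1.876
G1 X21.000 Y1.876
G1 X28.000 Y14.000
; layer 4
G0 Z9.500
G0 X28.000 Y14.000
G1 X21.000 Y26.124
G1 X7.000 Y26.124
G1 X0.000 Y14.000
G1 X7.000 Y1.876
G1 X21.000 Y1.876
G1 X28.000 Y14.000
; layer 5
G0 Z11.875
G0 X28.000 Y14.000
G1 X21.000 Y26.124
G1 X7.000 Y26.124
G1 X0.000 Y14.000
G1 X7.000 Y1.876
G1 X21.000 Y1.876
G1 X28.000 Y14.000
; layer 6
G0 Z14.250
G0 X28.000 Y14.000
G1 X21.000 Y26.124
G1 X7.000 Y26.124
G1 X0.000 Y14.000
G1 X7.000 Y1.876
G1 X21.000 Y1.876
G1 X28.000 Y14.000
; layer 7
G0 Z16.625
G0 X28.000 Y14.000
G1 X21.000 Y26.124
G1 X7.000 Y26.124
G1 X0.000 Y14.000
G1 X7.000 Y1.876
G1 X21.000 Y1.876
G1 X28.000 Y14.000
; layer 8
G0 Z19.000
G0 X28.000 Y14.000
G1 X21.000 Y26.124
G1 X7.000 Y26.124
G1 X0.000 Y14.000
G1 X7.000 Y1.876
G1 X21.000 Y1.876
G1 X28.000 Y14.000
M2 ; end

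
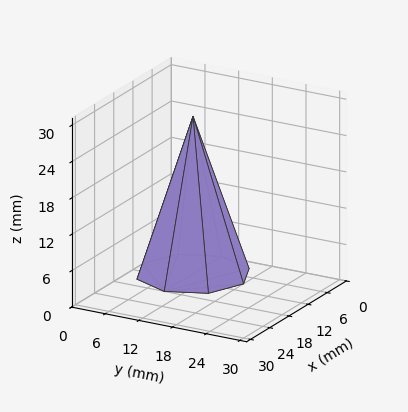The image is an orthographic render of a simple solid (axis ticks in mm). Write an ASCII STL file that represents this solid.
Reading the render: the shape is a regular 8-sided pyramid, base circumscribed radius ≈ 9 mm, apex at z ≈ 26 mm (dimensions read to the nearest mm from the axis ticks). For the STL, each face is triangulated and given an outward normal.

solid part
  facet normal 0.0000 0.0000 -1.0000
    outer loop
      vertex 9.00 18.00 0.00
      vertex 15.36 15.36 0.00
      vertex 18.00 9.00 0.00
    endloop
  endfacet
  facet normal 0.0000 0.0000 -1.0000
    outer loop
      vertex 2.64 15.36 0.00
      vertex 9.00 18.00 0.00
      vertex 18.00 9.00 0.00
    endloop
  endfacet
  facet normal 0.0000 0.0000 -1.0000
    outer loop
      vertex 0.00 9.00 0.00
      vertex 2.64 15.36 0.00
      vertex 18.00 9.00 0.00
    endloop
  endfacet
  facet normal 0.0000 0.0000 -1.0000
    outer loop
      vertex 2.64 2.64 0.00
      vertex 0.00 9.00 0.00
      vertex 18.00 9.00 0.00
    endloop
  endfacet
  facet normal 0.0000 0.0000 -1.0000
    outer loop
      vertex 9.00 0.00 0.00
      vertex 2.64 2.64 0.00
      vertex 18.00 9.00 0.00
    endloop
  endfacet
  facet normal 0.0000 0.0000 -1.0000
    outer loop
      vertex 15.36 2.64 0.00
      vertex 9.00 0.00 0.00
      vertex 18.00 9.00 0.00
    endloop
  endfacet
  facet normal 0.8797 0.3652 0.3045
    outer loop
      vertex 18.00 9.00 0.00
      vertex 15.36 15.36 0.00
      vertex 9.00 9.00 26.00
    endloop
  endfacet
  facet normal 0.3652 0.8797 0.3045
    outer loop
      vertex 15.36 15.36 0.00
      vertex 9.00 18.00 0.00
      vertex 9.00 9.00 26.00
    endloop
  endfacet
  facet normal -0.3652 0.8797 0.3045
    outer loop
      vertex 9.00 18.00 0.00
      vertex 2.64 15.36 0.00
      vertex 9.00 9.00 26.00
    endloop
  endfacet
  facet normal -0.8797 0.3652 0.3045
    outer loop
      vertex 2.64 15.36 0.00
      vertex 0.00 9.00 0.00
      vertex 9.00 9.00 26.00
    endloop
  endfacet
  facet normal -0.8797 -0.3652 0.3045
    outer loop
      vertex 0.00 9.00 0.00
      vertex 2.64 2.64 0.00
      vertex 9.00 9.00 26.00
    endloop
  endfacet
  facet normal -0.3652 -0.8797 0.3045
    outer loop
      vertex 2.64 2.64 0.00
      vertex 9.00 0.00 0.00
      vertex 9.00 9.00 26.00
    endloop
  endfacet
  facet normal 0.3652 -0.8797 0.3045
    outer loop
      vertex 9.00 0.00 0.00
      vertex 15.36 2.64 0.00
      vertex 9.00 9.00 26.00
    endloop
  endfacet
  facet normal 0.8797 -0.3652 0.3045
    outer loop
      vertex 15.36 2.64 0.00
      vertex 18.00 9.00 0.00
      vertex 9.00 9.00 26.00
    endloop
  endfacet
endsolid part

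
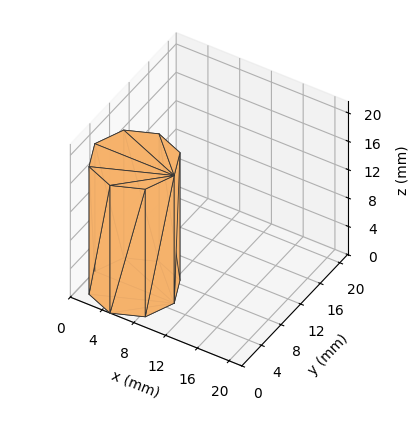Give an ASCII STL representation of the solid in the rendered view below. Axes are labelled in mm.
Reading the render: the shape is a regular 8-sided prism (a cylinder approximated with 8 flat sides), circumscribed radius ≈ 5 mm, height ≈ 18 mm (dimensions read to the nearest mm from the axis ticks). For the STL, each face is triangulated and given an outward normal.

solid part
  facet normal 0.0000 0.0000 -1.0000
    outer loop
      vertex 5.00 10.00 0.00
      vertex 8.54 8.54 0.00
      vertex 10.00 5.00 0.00
    endloop
  endfacet
  facet normal 0.0000 0.0000 -1.0000
    outer loop
      vertex 1.46 8.54 0.00
      vertex 5.00 10.00 0.00
      vertex 10.00 5.00 0.00
    endloop
  endfacet
  facet normal 0.0000 0.0000 -1.0000
    outer loop
      vertex 0.00 5.00 0.00
      vertex 1.46 8.54 0.00
      vertex 10.00 5.00 0.00
    endloop
  endfacet
  facet normal 0.0000 0.0000 -1.0000
    outer loop
      vertex 1.46 1.46 0.00
      vertex 0.00 5.00 0.00
      vertex 10.00 5.00 0.00
    endloop
  endfacet
  facet normal 0.0000 0.0000 -1.0000
    outer loop
      vertex 5.00 0.00 0.00
      vertex 1.46 1.46 0.00
      vertex 10.00 5.00 0.00
    endloop
  endfacet
  facet normal 0.0000 0.0000 -1.0000
    outer loop
      vertex 8.54 1.46 0.00
      vertex 5.00 0.00 0.00
      vertex 10.00 5.00 0.00
    endloop
  endfacet
  facet normal 0.0000 0.0000 1.0000
    outer loop
      vertex 10.00 5.00 18.00
      vertex 8.54 8.54 18.00
      vertex 5.00 10.00 18.00
    endloop
  endfacet
  facet normal 0.0000 0.0000 1.0000
    outer loop
      vertex 10.00 5.00 18.00
      vertex 5.00 10.00 18.00
      vertex 1.46 8.54 18.00
    endloop
  endfacet
  facet normal 0.0000 0.0000 1.0000
    outer loop
      vertex 10.00 5.00 18.00
      vertex 1.46 8.54 18.00
      vertex 0.00 5.00 18.00
    endloop
  endfacet
  facet normal 0.0000 0.0000 1.0000
    outer loop
      vertex 10.00 5.00 18.00
      vertex 0.00 5.00 18.00
      vertex 1.46 1.46 18.00
    endloop
  endfacet
  facet normal 0.0000 0.0000 1.0000
    outer loop
      vertex 10.00 5.00 18.00
      vertex 1.46 1.46 18.00
      vertex 5.00 0.00 18.00
    endloop
  endfacet
  facet normal 0.0000 0.0000 1.0000
    outer loop
      vertex 10.00 5.00 18.00
      vertex 5.00 0.00 18.00
      vertex 8.54 1.46 18.00
    endloop
  endfacet
  facet normal 0.9245 0.3813 0.0000
    outer loop
      vertex 10.00 5.00 0.00
      vertex 8.54 8.54 0.00
      vertex 8.54 8.54 18.00
    endloop
  endfacet
  facet normal 0.9245 0.3813 0.0000
    outer loop
      vertex 10.00 5.00 0.00
      vertex 8.54 8.54 18.00
      vertex 10.00 5.00 18.00
    endloop
  endfacet
  facet normal 0.3813 0.9245 0.0000
    outer loop
      vertex 8.54 8.54 0.00
      vertex 5.00 10.00 0.00
      vertex 5.00 10.00 18.00
    endloop
  endfacet
  facet normal 0.3813 0.9245 0.0000
    outer loop
      vertex 8.54 8.54 0.00
      vertex 5.00 10.00 18.00
      vertex 8.54 8.54 18.00
    endloop
  endfacet
  facet normal -0.3813 0.9245 0.0000
    outer loop
      vertex 5.00 10.00 0.00
      vertex 1.46 8.54 0.00
      vertex 1.46 8.54 18.00
    endloop
  endfacet
  facet normal -0.3813 0.9245 0.0000
    outer loop
      vertex 5.00 10.00 0.00
      vertex 1.46 8.54 18.00
      vertex 5.00 10.00 18.00
    endloop
  endfacet
  facet normal -0.9245 0.3813 0.0000
    outer loop
      vertex 1.46 8.54 0.00
      vertex 0.00 5.00 0.00
      vertex 0.00 5.00 18.00
    endloop
  endfacet
  facet normal -0.9245 0.3813 0.0000
    outer loop
      vertex 1.46 8.54 0.00
      vertex 0.00 5.00 18.00
      vertex 1.46 8.54 18.00
    endloop
  endfacet
  facet normal -0.9245 -0.3813 0.0000
    outer loop
      vertex 0.00 5.00 0.00
      vertex 1.46 1.46 0.00
      vertex 1.46 1.46 18.00
    endloop
  endfacet
  facet normal -0.9245 -0.3813 0.0000
    outer loop
      vertex 0.00 5.00 0.00
      vertex 1.46 1.46 18.00
      vertex 0.00 5.00 18.00
    endloop
  endfacet
  facet normal -0.3813 -0.9245 0.0000
    outer loop
      vertex 1.46 1.46 0.00
      vertex 5.00 0.00 0.00
      vertex 5.00 0.00 18.00
    endloop
  endfacet
  facet normal -0.3813 -0.9245 0.0000
    outer loop
      vertex 1.46 1.46 0.00
      vertex 5.00 0.00 18.00
      vertex 1.46 1.46 18.00
    endloop
  endfacet
  facet normal 0.3813 -0.9245 0.0000
    outer loop
      vertex 5.00 0.00 0.00
      vertex 8.54 1.46 0.00
      vertex 8.54 1.46 18.00
    endloop
  endfacet
  facet normal 0.3813 -0.9245 0.0000
    outer loop
      vertex 5.00 0.00 0.00
      vertex 8.54 1.46 18.00
      vertex 5.00 0.00 18.00
    endloop
  endfacet
  facet normal 0.9245 -0.3813 0.0000
    outer loop
      vertex 8.54 1.46 0.00
      vertex 10.00 5.00 0.00
      vertex 10.00 5.00 18.00
    endloop
  endfacet
  facet normal 0.9245 -0.3813 0.0000
    outer loop
      vertex 8.54 1.46 0.00
      vertex 10.00 5.00 18.00
      vertex 8.54 1.46 18.00
    endloop
  endfacet
endsolid part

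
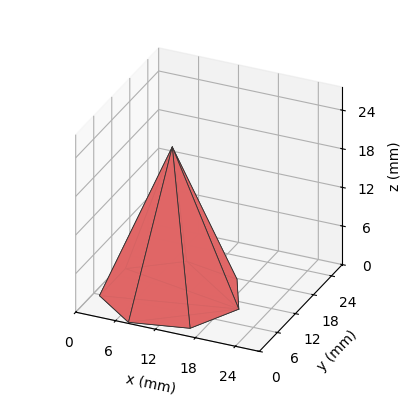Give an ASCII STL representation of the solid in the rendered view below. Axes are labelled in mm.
Reading the render: the shape is a regular 7-sided pyramid, base circumscribed radius ≈ 10 mm, apex at z ≈ 23 mm (dimensions read to the nearest mm from the axis ticks). For the STL, each face is triangulated and given an outward normal.

solid part
  facet normal 0.0000 0.0000 -1.0000
    outer loop
      vertex 7.8 19.7 0.0
      vertex 16.2 17.8 0.0
      vertex 20.0 10.0 0.0
    endloop
  endfacet
  facet normal 0.0000 0.0000 -1.0000
    outer loop
      vertex 1.0 14.3 0.0
      vertex 7.8 19.7 0.0
      vertex 20.0 10.0 0.0
    endloop
  endfacet
  facet normal 0.0000 0.0000 -1.0000
    outer loop
      vertex 1.0 5.7 0.0
      vertex 1.0 14.3 0.0
      vertex 20.0 10.0 0.0
    endloop
  endfacet
  facet normal 0.0000 0.0000 -1.0000
    outer loop
      vertex 7.8 0.3 0.0
      vertex 1.0 5.7 0.0
      vertex 20.0 10.0 0.0
    endloop
  endfacet
  facet normal 0.0000 0.0000 -1.0000
    outer loop
      vertex 16.2 2.2 0.0
      vertex 7.8 0.3 0.0
      vertex 20.0 10.0 0.0
    endloop
  endfacet
  facet normal 0.8373 0.4079 0.3640
    outer loop
      vertex 20.0 10.0 0.0
      vertex 16.2 17.8 0.0
      vertex 10.0 10.0 23.0
    endloop
  endfacet
  facet normal 0.2055 0.9086 0.3635
    outer loop
      vertex 16.2 17.8 0.0
      vertex 7.8 19.7 0.0
      vertex 10.0 10.0 23.0
    endloop
  endfacet
  facet normal -0.5794 0.7296 0.3631
    outer loop
      vertex 7.8 19.7 0.0
      vertex 1.0 14.3 0.0
      vertex 10.0 10.0 23.0
    endloop
  endfacet
  facet normal -0.9312 0.0000 0.3644
    outer loop
      vertex 1.0 14.3 0.0
      vertex 1.0 5.7 0.0
      vertex 10.0 10.0 23.0
    endloop
  endfacet
  facet normal -0.5794 -0.7296 0.3631
    outer loop
      vertex 1.0 5.7 0.0
      vertex 7.8 0.3 0.0
      vertex 10.0 10.0 23.0
    endloop
  endfacet
  facet normal 0.2055 -0.9086 0.3635
    outer loop
      vertex 7.8 0.3 0.0
      vertex 16.2 2.2 0.0
      vertex 10.0 10.0 23.0
    endloop
  endfacet
  facet normal 0.8373 -0.4079 0.3640
    outer loop
      vertex 16.2 2.2 0.0
      vertex 20.0 10.0 0.0
      vertex 10.0 10.0 23.0
    endloop
  endfacet
endsolid part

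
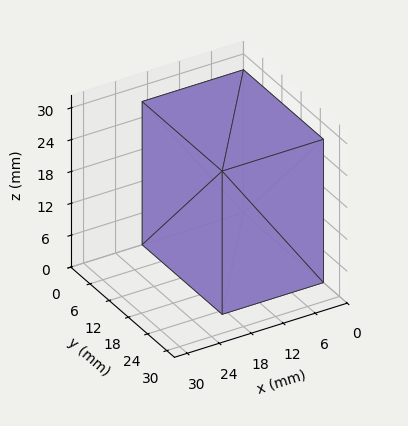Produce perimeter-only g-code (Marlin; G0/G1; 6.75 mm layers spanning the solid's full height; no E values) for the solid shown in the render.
Reading the render: the shape is a rectangular box, roughly 19 × 25 mm footprint and 27 mm tall (dimensions read to the nearest mm from the axis ticks). For the g-code, the solid's height is divided into equal slices at the stated Δz and each level perimeter traced with G1 moves after a G0 lift.

; perimeter-only toolpath
G21 ; units = mm
G90 ; absolute positioning
G28 ; home
; layer 1
G0 Z6.75
G0 X0.00 Y0.00
G1 X19.00 Y0.00
G1 X19.00 Y25.00
G1 X0.00 Y25.00
G1 X0.00 Y0.00
; layer 2
G0 Z13.50
G0 X0.00 Y0.00
G1 X19.00 Y0.00
G1 X19.00 Y25.00
G1 X0.00 Y25.00
G1 X0.00 Y0.00
; layer 3
G0 Z20.25
G0 X0.00 Y0.00
G1 X19.00 Y0.00
G1 X19.00 Y25.00
G1 X0.00 Y25.00
G1 X0.00 Y0.00
; layer 4
G0 Z27.00
G0 X0.00 Y0.00
G1 X19.00 Y0.00
G1 X19.00 Y25.00
G1 X0.00 Y25.00
G1 X0.00 Y0.00
M2 ; end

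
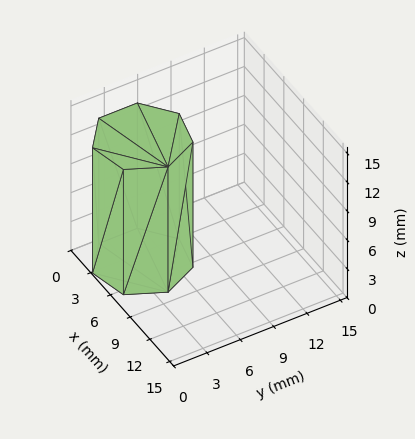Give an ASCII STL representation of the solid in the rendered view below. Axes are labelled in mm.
Reading the render: the shape is a regular 7-sided prism (a cylinder approximated with 7 flat sides), circumscribed radius ≈ 4 mm, height ≈ 13 mm (dimensions read to the nearest mm from the axis ticks). For the STL, each face is triangulated and given an outward normal.

solid part
  facet normal 0.0000 0.0000 -1.0000
    outer loop
      vertex 3.110 7.900 0.000
      vertex 6.494 7.127 0.000
      vertex 8.000 4.000 0.000
    endloop
  endfacet
  facet normal 0.0000 0.0000 -1.0000
    outer loop
      vertex 0.396 5.736 0.000
      vertex 3.110 7.900 0.000
      vertex 8.000 4.000 0.000
    endloop
  endfacet
  facet normal 0.0000 0.0000 -1.0000
    outer loop
      vertex 0.396 2.264 0.000
      vertex 0.396 5.736 0.000
      vertex 8.000 4.000 0.000
    endloop
  endfacet
  facet normal 0.0000 0.0000 -1.0000
    outer loop
      vertex 3.110 0.100 0.000
      vertex 0.396 2.264 0.000
      vertex 8.000 4.000 0.000
    endloop
  endfacet
  facet normal 0.0000 0.0000 -1.0000
    outer loop
      vertex 6.494 0.873 0.000
      vertex 3.110 0.100 0.000
      vertex 8.000 4.000 0.000
    endloop
  endfacet
  facet normal 0.0000 0.0000 1.0000
    outer loop
      vertex 8.000 4.000 13.000
      vertex 6.494 7.127 13.000
      vertex 3.110 7.900 13.000
    endloop
  endfacet
  facet normal 0.0000 0.0000 1.0000
    outer loop
      vertex 8.000 4.000 13.000
      vertex 3.110 7.900 13.000
      vertex 0.396 5.736 13.000
    endloop
  endfacet
  facet normal 0.0000 0.0000 1.0000
    outer loop
      vertex 8.000 4.000 13.000
      vertex 0.396 5.736 13.000
      vertex 0.396 2.264 13.000
    endloop
  endfacet
  facet normal 0.0000 0.0000 1.0000
    outer loop
      vertex 8.000 4.000 13.000
      vertex 0.396 2.264 13.000
      vertex 3.110 0.100 13.000
    endloop
  endfacet
  facet normal 0.0000 0.0000 1.0000
    outer loop
      vertex 8.000 4.000 13.000
      vertex 3.110 0.100 13.000
      vertex 6.494 0.873 13.000
    endloop
  endfacet
  facet normal 0.9010 0.4339 0.0000
    outer loop
      vertex 8.000 4.000 0.000
      vertex 6.494 7.127 0.000
      vertex 6.494 7.127 13.000
    endloop
  endfacet
  facet normal 0.9010 0.4339 0.0000
    outer loop
      vertex 8.000 4.000 0.000
      vertex 6.494 7.127 13.000
      vertex 8.000 4.000 13.000
    endloop
  endfacet
  facet normal 0.2227 0.9749 0.0000
    outer loop
      vertex 6.494 7.127 0.000
      vertex 3.110 7.900 0.000
      vertex 3.110 7.900 13.000
    endloop
  endfacet
  facet normal 0.2227 0.9749 0.0000
    outer loop
      vertex 6.494 7.127 0.000
      vertex 3.110 7.900 13.000
      vertex 6.494 7.127 13.000
    endloop
  endfacet
  facet normal -0.6234 0.7819 0.0000
    outer loop
      vertex 3.110 7.900 0.000
      vertex 0.396 5.736 0.000
      vertex 0.396 5.736 13.000
    endloop
  endfacet
  facet normal -0.6234 0.7819 0.0000
    outer loop
      vertex 3.110 7.900 0.000
      vertex 0.396 5.736 13.000
      vertex 3.110 7.900 13.000
    endloop
  endfacet
  facet normal -1.0000 0.0000 0.0000
    outer loop
      vertex 0.396 5.736 0.000
      vertex 0.396 2.264 0.000
      vertex 0.396 2.264 13.000
    endloop
  endfacet
  facet normal -1.0000 0.0000 0.0000
    outer loop
      vertex 0.396 5.736 0.000
      vertex 0.396 2.264 13.000
      vertex 0.396 5.736 13.000
    endloop
  endfacet
  facet normal -0.6234 -0.7819 0.0000
    outer loop
      vertex 0.396 2.264 0.000
      vertex 3.110 0.100 0.000
      vertex 3.110 0.100 13.000
    endloop
  endfacet
  facet normal -0.6234 -0.7819 0.0000
    outer loop
      vertex 0.396 2.264 0.000
      vertex 3.110 0.100 13.000
      vertex 0.396 2.264 13.000
    endloop
  endfacet
  facet normal 0.2227 -0.9749 0.0000
    outer loop
      vertex 3.110 0.100 0.000
      vertex 6.494 0.873 0.000
      vertex 6.494 0.873 13.000
    endloop
  endfacet
  facet normal 0.2227 -0.9749 0.0000
    outer loop
      vertex 3.110 0.100 0.000
      vertex 6.494 0.873 13.000
      vertex 3.110 0.100 13.000
    endloop
  endfacet
  facet normal 0.9010 -0.4339 0.0000
    outer loop
      vertex 6.494 0.873 0.000
      vertex 8.000 4.000 0.000
      vertex 8.000 4.000 13.000
    endloop
  endfacet
  facet normal 0.9010 -0.4339 0.0000
    outer loop
      vertex 6.494 0.873 0.000
      vertex 8.000 4.000 13.000
      vertex 6.494 0.873 13.000
    endloop
  endfacet
endsolid part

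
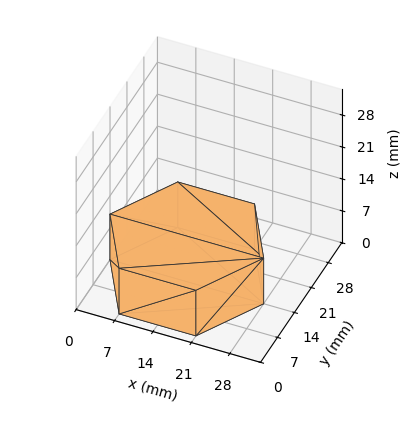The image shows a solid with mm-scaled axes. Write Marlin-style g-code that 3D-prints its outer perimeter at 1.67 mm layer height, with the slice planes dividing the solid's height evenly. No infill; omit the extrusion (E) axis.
Reading the render: the shape is a regular 6-sided prism (a cylinder approximated with 6 flat sides), circumscribed radius ≈ 14 mm, height ≈ 10 mm (dimensions read to the nearest mm from the axis ticks). For the g-code, the solid's height is divided into equal slices at the stated Δz and each level perimeter traced with G1 moves after a G0 lift.

; perimeter-only toolpath
G21 ; units = mm
G90 ; absolute positioning
G28 ; home
; layer 1
G0 Z1.67
G0 X28.00 Y14.00
G1 X21.00 Y26.12
G1 X7.00 Y26.12
G1 X0.00 Y14.00
G1 X7.00 Y1.88
G1 X21.00 Y1.88
G1 X28.00 Y14.00
; layer 2
G0 Z3.33
G0 X28.00 Y14.00
G1 X21.00 Y26.12
G1 X7.00 Y26.12
G1 X0.00 Y14.00
G1 X7.00 Y1.88
G1 X21.00 Y1.88
G1 X28.00 Y14.00
; layer 3
G0 Z5.00
G0 X28.00 Y14.00
G1 X21.00 Y26.12
G1 X7.00 Y26.12
G1 X0.00 Y14.00
G1 X7.00 Y1.88
G1 X21.00 Y1.88
G1 X28.00 Y14.00
; layer 4
G0 Z6.67
G0 X28.00 Y14.00
G1 X21.00 Y26.12
G1 X7.00 Y26.12
G1 X0.00 Y14.00
G1 X7.00 Y1.88
G1 X21.00 Y1.88
G1 X28.00 Y14.00
; layer 5
G0 Z8.33
G0 X28.00 Y14.00
G1 X21.00 Y26.12
G1 X7.00 Y26.12
G1 X0.00 Y14.00
G1 X7.00 Y1.88
G1 X21.00 Y1.88
G1 X28.00 Y14.00
; layer 6
G0 Z10.00
G0 X28.00 Y14.00
G1 X21.00 Y26.12
G1 X7.00 Y26.12
G1 X0.00 Y14.00
G1 X7.00 Y1.88
G1 X21.00 Y1.88
G1 X28.00 Y14.00
M2 ; end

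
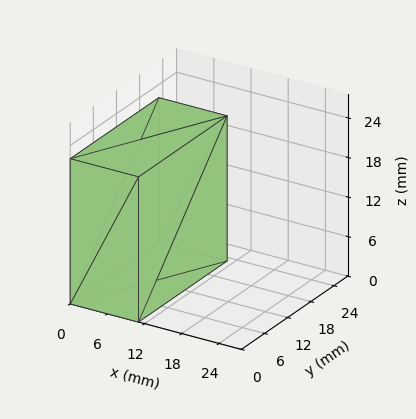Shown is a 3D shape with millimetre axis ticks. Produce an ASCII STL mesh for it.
Reading the render: the shape is a rectangular box, roughly 11 × 23 mm footprint and 22 mm tall (dimensions read to the nearest mm from the axis ticks). For the STL, each face is triangulated and given an outward normal.

solid part
  facet normal 0.0000 0.0000 -1.0000
    outer loop
      vertex 11.000 23.000 0.000
      vertex 11.000 0.000 0.000
      vertex 0.000 0.000 0.000
    endloop
  endfacet
  facet normal 0.0000 0.0000 -1.0000
    outer loop
      vertex 0.000 23.000 0.000
      vertex 11.000 23.000 0.000
      vertex 0.000 0.000 0.000
    endloop
  endfacet
  facet normal 0.0000 0.0000 1.0000
    outer loop
      vertex 0.000 0.000 22.000
      vertex 11.000 0.000 22.000
      vertex 11.000 23.000 22.000
    endloop
  endfacet
  facet normal 0.0000 0.0000 1.0000
    outer loop
      vertex 0.000 0.000 22.000
      vertex 11.000 23.000 22.000
      vertex 0.000 23.000 22.000
    endloop
  endfacet
  facet normal 0.0000 -1.0000 0.0000
    outer loop
      vertex 0.000 0.000 0.000
      vertex 11.000 0.000 0.000
      vertex 11.000 0.000 22.000
    endloop
  endfacet
  facet normal 0.0000 -1.0000 0.0000
    outer loop
      vertex 0.000 0.000 0.000
      vertex 11.000 0.000 22.000
      vertex 0.000 0.000 22.000
    endloop
  endfacet
  facet normal 0.0000 1.0000 0.0000
    outer loop
      vertex 11.000 23.000 22.000
      vertex 11.000 23.000 0.000
      vertex 0.000 23.000 0.000
    endloop
  endfacet
  facet normal 0.0000 1.0000 0.0000
    outer loop
      vertex 0.000 23.000 22.000
      vertex 11.000 23.000 22.000
      vertex 0.000 23.000 0.000
    endloop
  endfacet
  facet normal -1.0000 0.0000 0.0000
    outer loop
      vertex 0.000 23.000 22.000
      vertex 0.000 23.000 0.000
      vertex 0.000 0.000 0.000
    endloop
  endfacet
  facet normal -1.0000 0.0000 0.0000
    outer loop
      vertex 0.000 0.000 22.000
      vertex 0.000 23.000 22.000
      vertex 0.000 0.000 0.000
    endloop
  endfacet
  facet normal 1.0000 0.0000 0.0000
    outer loop
      vertex 11.000 0.000 0.000
      vertex 11.000 23.000 0.000
      vertex 11.000 23.000 22.000
    endloop
  endfacet
  facet normal 1.0000 0.0000 0.0000
    outer loop
      vertex 11.000 0.000 0.000
      vertex 11.000 23.000 22.000
      vertex 11.000 0.000 22.000
    endloop
  endfacet
endsolid part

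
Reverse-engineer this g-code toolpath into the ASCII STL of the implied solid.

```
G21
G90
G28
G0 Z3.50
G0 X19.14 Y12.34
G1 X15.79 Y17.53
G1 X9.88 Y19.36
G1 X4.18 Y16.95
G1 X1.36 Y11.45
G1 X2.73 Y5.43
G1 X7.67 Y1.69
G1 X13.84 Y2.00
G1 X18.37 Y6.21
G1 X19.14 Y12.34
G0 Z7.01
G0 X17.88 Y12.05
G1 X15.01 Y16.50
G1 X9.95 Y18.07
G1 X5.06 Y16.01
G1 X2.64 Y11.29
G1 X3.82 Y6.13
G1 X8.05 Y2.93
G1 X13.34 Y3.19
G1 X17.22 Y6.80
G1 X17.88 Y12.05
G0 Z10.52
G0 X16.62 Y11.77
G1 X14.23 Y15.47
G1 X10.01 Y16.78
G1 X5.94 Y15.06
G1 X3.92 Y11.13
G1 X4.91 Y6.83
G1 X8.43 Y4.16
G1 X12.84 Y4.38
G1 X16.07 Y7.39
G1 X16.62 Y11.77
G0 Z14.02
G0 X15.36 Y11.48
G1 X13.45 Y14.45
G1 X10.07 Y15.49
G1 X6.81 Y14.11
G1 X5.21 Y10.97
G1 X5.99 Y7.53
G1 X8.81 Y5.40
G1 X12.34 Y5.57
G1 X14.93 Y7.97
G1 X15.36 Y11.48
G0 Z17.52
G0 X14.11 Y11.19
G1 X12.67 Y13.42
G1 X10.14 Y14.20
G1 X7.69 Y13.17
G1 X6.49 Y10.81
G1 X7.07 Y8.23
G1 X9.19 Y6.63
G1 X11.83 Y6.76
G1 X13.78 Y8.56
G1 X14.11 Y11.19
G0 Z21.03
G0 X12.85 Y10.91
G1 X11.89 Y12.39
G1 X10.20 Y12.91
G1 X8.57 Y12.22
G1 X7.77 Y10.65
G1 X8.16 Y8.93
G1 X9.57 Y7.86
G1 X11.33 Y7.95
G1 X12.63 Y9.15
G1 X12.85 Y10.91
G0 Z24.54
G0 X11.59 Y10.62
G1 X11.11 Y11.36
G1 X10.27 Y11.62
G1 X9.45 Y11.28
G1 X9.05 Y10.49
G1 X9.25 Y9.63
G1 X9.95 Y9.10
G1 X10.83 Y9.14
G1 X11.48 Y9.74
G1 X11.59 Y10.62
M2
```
solid part
  facet normal 0.0000 0.0000 -1.0000
    outer loop
      vertex 9.82 20.65 0.00
      vertex 16.57 18.56 0.00
      vertex 20.40 12.63 0.00
    endloop
  endfacet
  facet normal 0.0000 0.0000 -1.0000
    outer loop
      vertex 3.30 17.90 0.00
      vertex 9.82 20.65 0.00
      vertex 20.40 12.63 0.00
    endloop
  endfacet
  facet normal 0.0000 0.0000 -1.0000
    outer loop
      vertex 0.08 11.61 0.00
      vertex 3.30 17.90 0.00
      vertex 20.40 12.63 0.00
    endloop
  endfacet
  facet normal 0.0000 0.0000 -1.0000
    outer loop
      vertex 1.65 4.73 0.00
      vertex 0.08 11.61 0.00
      vertex 20.40 12.63 0.00
    endloop
  endfacet
  facet normal 0.0000 0.0000 -1.0000
    outer loop
      vertex 7.29 0.46 0.00
      vertex 1.65 4.73 0.00
      vertex 20.40 12.63 0.00
    endloop
  endfacet
  facet normal 0.0000 0.0000 -1.0000
    outer loop
      vertex 14.34 0.81 0.00
      vertex 7.29 0.46 0.00
      vertex 20.40 12.63 0.00
    endloop
  endfacet
  facet normal 0.0000 0.0000 -1.0000
    outer loop
      vertex 19.52 5.62 0.00
      vertex 14.34 0.81 0.00
      vertex 20.40 12.63 0.00
    endloop
  endfacet
  facet normal 0.7938 0.5127 0.3271
    outer loop
      vertex 20.40 12.63 0.00
      vertex 16.57 18.56 0.00
      vertex 10.33 10.33 28.04
    endloop
  endfacet
  facet normal 0.2795 0.9027 0.3271
    outer loop
      vertex 16.57 18.56 0.00
      vertex 9.82 20.65 0.00
      vertex 10.33 10.33 28.04
    endloop
  endfacet
  facet normal -0.3672 0.8707 0.3271
    outer loop
      vertex 9.82 20.65 0.00
      vertex 3.30 17.90 0.00
      vertex 10.33 10.33 28.04
    endloop
  endfacet
  facet normal -0.8412 0.4306 0.3271
    outer loop
      vertex 3.30 17.90 0.00
      vertex 0.08 11.61 0.00
      vertex 10.33 10.33 28.04
    endloop
  endfacet
  facet normal -0.9213 -0.2102 0.3272
    outer loop
      vertex 0.08 11.61 0.00
      vertex 1.65 4.73 0.00
      vertex 10.33 10.33 28.04
    endloop
  endfacet
  facet normal -0.5704 -0.7534 0.3270
    outer loop
      vertex 1.65 4.73 0.00
      vertex 7.29 0.46 0.00
      vertex 10.33 10.33 28.04
    endloop
  endfacet
  facet normal 0.0469 -0.9438 0.3271
    outer loop
      vertex 7.29 0.46 0.00
      vertex 14.34 0.81 0.00
      vertex 10.33 10.33 28.04
    endloop
  endfacet
  facet normal 0.6430 -0.6925 0.3271
    outer loop
      vertex 14.34 0.81 0.00
      vertex 19.52 5.62 0.00
      vertex 10.33 10.33 28.04
    endloop
  endfacet
  facet normal 0.9376 -0.1177 0.3271
    outer loop
      vertex 19.52 5.62 0.00
      vertex 20.40 12.63 0.00
      vertex 10.33 10.33 28.04
    endloop
  endfacet
endsolid part

The G0 Z moves step by Δz≈3.50 mm. The G1 loops shrink linearly with z, so the solid tapers from its base footprint up to z≈28. Closing with a flat bottom cap and the tapered top and triangulating gives 16 facets — a regular 9-sided pyramid, base circumscribed radius ≈ 10.3 mm, apex at z ≈ 28 mm.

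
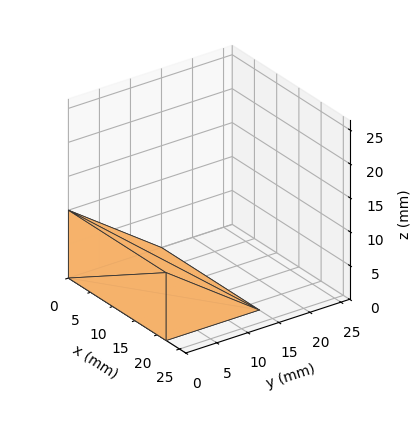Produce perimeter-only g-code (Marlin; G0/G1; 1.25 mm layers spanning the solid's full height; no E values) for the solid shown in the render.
Reading the render: the shape is a wedge (ramp): 22 × 15 mm base, rising to 10 mm along the y=0 edge and sloping linearly to z=0 at y=15 (dimensions read to the nearest mm from the axis ticks). For the g-code, the solid's height is divided into equal slices at the stated Δz and each level perimeter traced with G1 moves after a G0 lift.

; perimeter-only toolpath
G21 ; units = mm
G90 ; absolute positioning
G28 ; home
; layer 1
G0 Z1.25
G0 X0.00 Y0.00
G1 X22.00 Y0.00
G1 X22.00 Y13.12
G1 X0.00 Y13.12
G1 X0.00 Y0.00
; layer 2
G0 Z2.50
G0 X0.00 Y0.00
G1 X22.00 Y0.00
G1 X22.00 Y11.25
G1 X0.00 Y11.25
G1 X0.00 Y0.00
; layer 3
G0 Z3.75
G0 X0.00 Y0.00
G1 X22.00 Y0.00
G1 X22.00 Y9.38
G1 X0.00 Y9.38
G1 X0.00 Y0.00
; layer 4
G0 Z5.00
G0 X0.00 Y0.00
G1 X22.00 Y0.00
G1 X22.00 Y7.50
G1 X0.00 Y7.50
G1 X0.00 Y0.00
; layer 5
G0 Z6.25
G0 X0.00 Y0.00
G1 X22.00 Y0.00
G1 X22.00 Y5.62
G1 X0.00 Y5.62
G1 X0.00 Y0.00
; layer 6
G0 Z7.50
G0 X0.00 Y0.00
G1 X22.00 Y0.00
G1 X22.00 Y3.75
G1 X0.00 Y3.75
G1 X0.00 Y0.00
; layer 7
G0 Z8.75
G0 X0.00 Y0.00
G1 X22.00 Y0.00
G1 X22.00 Y1.88
G1 X0.00 Y1.88
G1 X0.00 Y0.00
M2 ; end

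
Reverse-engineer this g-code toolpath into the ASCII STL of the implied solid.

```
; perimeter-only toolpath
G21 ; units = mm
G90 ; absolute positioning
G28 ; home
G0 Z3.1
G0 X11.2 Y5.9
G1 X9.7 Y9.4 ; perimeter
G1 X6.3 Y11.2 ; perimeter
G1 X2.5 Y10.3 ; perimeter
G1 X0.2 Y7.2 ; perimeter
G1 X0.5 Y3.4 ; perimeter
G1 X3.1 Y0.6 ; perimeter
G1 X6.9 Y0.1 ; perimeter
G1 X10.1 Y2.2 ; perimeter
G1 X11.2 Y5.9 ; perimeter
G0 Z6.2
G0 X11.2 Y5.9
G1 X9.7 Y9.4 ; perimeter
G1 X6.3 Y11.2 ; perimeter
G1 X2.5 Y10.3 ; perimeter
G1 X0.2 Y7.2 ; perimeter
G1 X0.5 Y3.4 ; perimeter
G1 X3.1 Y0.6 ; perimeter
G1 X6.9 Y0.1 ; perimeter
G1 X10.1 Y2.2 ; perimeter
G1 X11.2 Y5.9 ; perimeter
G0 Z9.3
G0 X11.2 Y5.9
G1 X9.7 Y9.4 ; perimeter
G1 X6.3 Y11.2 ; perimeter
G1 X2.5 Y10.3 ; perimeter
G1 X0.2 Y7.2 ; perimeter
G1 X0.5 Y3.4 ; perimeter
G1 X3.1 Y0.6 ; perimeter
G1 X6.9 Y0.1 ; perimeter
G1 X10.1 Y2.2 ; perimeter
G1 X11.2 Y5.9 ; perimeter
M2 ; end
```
solid part
  facet normal 0.0000 0.0000 -1.0000
    outer loop
      vertex 6.3 11.2 0.0
      vertex 9.7 9.4 0.0
      vertex 11.2 5.9 0.0
    endloop
  endfacet
  facet normal 0.0000 0.0000 -1.0000
    outer loop
      vertex 2.5 10.3 0.0
      vertex 6.3 11.2 0.0
      vertex 11.2 5.9 0.0
    endloop
  endfacet
  facet normal 0.0000 0.0000 -1.0000
    outer loop
      vertex 0.2 7.2 0.0
      vertex 2.5 10.3 0.0
      vertex 11.2 5.9 0.0
    endloop
  endfacet
  facet normal 0.0000 0.0000 -1.0000
    outer loop
      vertex 0.5 3.4 0.0
      vertex 0.2 7.2 0.0
      vertex 11.2 5.9 0.0
    endloop
  endfacet
  facet normal 0.0000 0.0000 -1.0000
    outer loop
      vertex 3.1 0.6 0.0
      vertex 0.5 3.4 0.0
      vertex 11.2 5.9 0.0
    endloop
  endfacet
  facet normal 0.0000 0.0000 -1.0000
    outer loop
      vertex 6.9 0.1 0.0
      vertex 3.1 0.6 0.0
      vertex 11.2 5.9 0.0
    endloop
  endfacet
  facet normal 0.0000 0.0000 -1.0000
    outer loop
      vertex 10.1 2.2 0.0
      vertex 6.9 0.1 0.0
      vertex 11.2 5.9 0.0
    endloop
  endfacet
  facet normal 0.0000 0.0000 1.0000
    outer loop
      vertex 11.2 5.9 9.3
      vertex 9.7 9.4 9.3
      vertex 6.3 11.2 9.3
    endloop
  endfacet
  facet normal 0.0000 0.0000 1.0000
    outer loop
      vertex 11.2 5.9 9.3
      vertex 6.3 11.2 9.3
      vertex 2.5 10.3 9.3
    endloop
  endfacet
  facet normal 0.0000 0.0000 1.0000
    outer loop
      vertex 11.2 5.9 9.3
      vertex 2.5 10.3 9.3
      vertex 0.2 7.2 9.3
    endloop
  endfacet
  facet normal 0.0000 0.0000 1.0000
    outer loop
      vertex 11.2 5.9 9.3
      vertex 0.2 7.2 9.3
      vertex 0.5 3.4 9.3
    endloop
  endfacet
  facet normal 0.0000 0.0000 1.0000
    outer loop
      vertex 11.2 5.9 9.3
      vertex 0.5 3.4 9.3
      vertex 3.1 0.6 9.3
    endloop
  endfacet
  facet normal 0.0000 0.0000 1.0000
    outer loop
      vertex 11.2 5.9 9.3
      vertex 3.1 0.6 9.3
      vertex 6.9 0.1 9.3
    endloop
  endfacet
  facet normal 0.0000 0.0000 1.0000
    outer loop
      vertex 11.2 5.9 9.3
      vertex 6.9 0.1 9.3
      vertex 10.1 2.2 9.3
    endloop
  endfacet
  facet normal 0.9191 0.3939 0.0000
    outer loop
      vertex 11.2 5.9 0.0
      vertex 9.7 9.4 0.0
      vertex 9.7 9.4 9.3
    endloop
  endfacet
  facet normal 0.9191 0.3939 0.0000
    outer loop
      vertex 11.2 5.9 0.0
      vertex 9.7 9.4 9.3
      vertex 11.2 5.9 9.3
    endloop
  endfacet
  facet normal 0.4679 0.8838 0.0000
    outer loop
      vertex 9.7 9.4 0.0
      vertex 6.3 11.2 0.0
      vertex 6.3 11.2 9.3
    endloop
  endfacet
  facet normal 0.4679 0.8838 0.0000
    outer loop
      vertex 9.7 9.4 0.0
      vertex 6.3 11.2 9.3
      vertex 9.7 9.4 9.3
    endloop
  endfacet
  facet normal -0.2305 0.9731 0.0000
    outer loop
      vertex 6.3 11.2 0.0
      vertex 2.5 10.3 0.0
      vertex 2.5 10.3 9.3
    endloop
  endfacet
  facet normal -0.2305 0.9731 0.0000
    outer loop
      vertex 6.3 11.2 0.0
      vertex 2.5 10.3 9.3
      vertex 6.3 11.2 9.3
    endloop
  endfacet
  facet normal -0.8031 0.5958 0.0000
    outer loop
      vertex 2.5 10.3 0.0
      vertex 0.2 7.2 0.0
      vertex 0.2 7.2 9.3
    endloop
  endfacet
  facet normal -0.8031 0.5958 0.0000
    outer loop
      vertex 2.5 10.3 0.0
      vertex 0.2 7.2 9.3
      vertex 2.5 10.3 9.3
    endloop
  endfacet
  facet normal -0.9969 -0.0787 0.0000
    outer loop
      vertex 0.2 7.2 0.0
      vertex 0.5 3.4 0.0
      vertex 0.5 3.4 9.3
    endloop
  endfacet
  facet normal -0.9969 -0.0787 0.0000
    outer loop
      vertex 0.2 7.2 0.0
      vertex 0.5 3.4 9.3
      vertex 0.2 7.2 9.3
    endloop
  endfacet
  facet normal -0.7328 -0.6805 0.0000
    outer loop
      vertex 0.5 3.4 0.0
      vertex 3.1 0.6 0.0
      vertex 3.1 0.6 9.3
    endloop
  endfacet
  facet normal -0.7328 -0.6805 0.0000
    outer loop
      vertex 0.5 3.4 0.0
      vertex 3.1 0.6 9.3
      vertex 0.5 3.4 9.3
    endloop
  endfacet
  facet normal -0.1305 -0.9915 0.0000
    outer loop
      vertex 3.1 0.6 0.0
      vertex 6.9 0.1 0.0
      vertex 6.9 0.1 9.3
    endloop
  endfacet
  facet normal -0.1305 -0.9915 0.0000
    outer loop
      vertex 3.1 0.6 0.0
      vertex 6.9 0.1 9.3
      vertex 3.1 0.6 9.3
    endloop
  endfacet
  facet normal 0.5487 -0.8360 0.0000
    outer loop
      vertex 6.9 0.1 0.0
      vertex 10.1 2.2 0.0
      vertex 10.1 2.2 9.3
    endloop
  endfacet
  facet normal 0.5487 -0.8360 0.0000
    outer loop
      vertex 6.9 0.1 0.0
      vertex 10.1 2.2 9.3
      vertex 6.9 0.1 9.3
    endloop
  endfacet
  facet normal 0.9585 -0.2850 0.0000
    outer loop
      vertex 10.1 2.2 0.0
      vertex 11.2 5.9 0.0
      vertex 11.2 5.9 9.3
    endloop
  endfacet
  facet normal 0.9585 -0.2850 0.0000
    outer loop
      vertex 10.1 2.2 0.0
      vertex 11.2 5.9 9.3
      vertex 10.1 2.2 9.3
    endloop
  endfacet
endsolid part

The G0 Z moves step by Δz≈3.1 mm. Every layer's G1 loop is the same polygon, so the solid is a straight extrusion of it from z=0 to z≈9.3. Closing with flat bottom and top caps and triangulating gives 32 facets — a regular 9-sided prism (a cylinder approximated with 9 flat sides), circumscribed radius ≈ 5.6 mm, height ≈ 9.3 mm.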